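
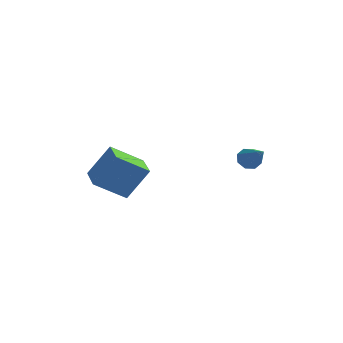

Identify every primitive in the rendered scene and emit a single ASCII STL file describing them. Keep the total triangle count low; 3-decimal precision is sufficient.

solid 
facet normal -0.498 -0.235 -0.835
outer loop
vertex -2.221 -1.218 2.882
vertex -2.831 -0.003 2.904
vertex -1.085 -0.633 2.04
endloop
endfacet
facet normal 0.449 -0.894 -0.016
outer loop
vertex -0.289 -0.257 3.376
vertex -2.221 -1.218 2.882
vertex -1.085 -0.633 2.04
endloop
endfacet
facet normal -0.498 -0.235 -0.835
outer loop
vertex -1.085 -0.633 2.04
vertex -2.831 -0.003 2.904
vertex -1.695 0.582 2.062
endloop
endfacet
facet normal 0.742 0.383 -0.550
outer loop
vertex -1.695 0.582 2.062
vertex -0.289 -0.257 3.376
vertex -1.085 -0.633 2.04
endloop
endfacet
facet normal -0.742 -0.383 0.550
outer loop
vertex -2.221 -1.218 2.882
vertex -2.035 0.373 4.24
vertex -2.831 -0.003 2.904
endloop
endfacet
facet normal 0.449 -0.894 -0.016
outer loop
vertex -1.425 -0.842 4.218
vertex -2.221 -1.218 2.882
vertex -0.289 -0.257 3.376
endloop
endfacet
facet normal -0.742 -0.383 0.550
outer loop
vertex -1.425 -0.842 4.218
vertex -2.035 0.373 4.24
vertex -2.221 -1.218 2.882
endloop
endfacet
facet normal -0.449 0.894 0.016
outer loop
vertex -2.831 -0.003 2.904
vertex -2.035 0.373 4.24
vertex -1.695 0.582 2.062
endloop
endfacet
facet normal 0.742 0.383 -0.550
outer loop
vertex -0.899 0.958 3.398
vertex -0.289 -0.257 3.376
vertex -1.695 0.582 2.062
endloop
endfacet
facet normal -0.449 0.894 0.016
outer loop
vertex -1.695 0.582 2.062
vertex -2.035 0.373 4.24
vertex -0.899 0.958 3.398
endloop
endfacet
facet normal 0.498 0.235 0.835
outer loop
vertex -0.899 0.958 3.398
vertex -1.425 -0.842 4.218
vertex -0.289 -0.257 3.376
endloop
endfacet
facet normal 0.498 0.235 0.835
outer loop
vertex -2.035 0.373 4.24
vertex -1.425 -0.842 4.218
vertex -0.899 0.958 3.398
endloop
endfacet
facet normal -0.519 0.649 -0.557
outer loop
vertex 3.04 2.859 2.635
vertex 2.773 3.023 3.075
vertex 3.228 3.173 2.826
endloop
endfacet
facet normal 0.851 -0.219 -0.478
outer loop
vertex 3.04 2.859 2.635
vertex 3.228 3.173 2.826
vertex 3.547 2.057 3.905
endloop
endfacet
facet normal -0.519 0.649 -0.557
outer loop
vertex 3.228 3.173 2.826
vertex 2.773 3.023 3.075
vertex 3.15 3.4 3.163
endloop
endfacet
facet normal 0.955 0.295 0.023
outer loop
vertex 3.228 3.173 2.826
vertex 3.15 3.4 3.163
vertex 3.547 2.057 3.905
endloop
endfacet
facet normal -0.518 0.648 -0.557
outer loop
vertex 3.15 3.4 3.163
vertex 2.773 3.023 3.075
vertex 2.851 3.406 3.448
endloop
endfacet
facet normal 0.596 0.516 0.615
outer loop
vertex 3.15 3.4 3.163
vertex 2.851 3.406 3.448
vertex 3.547 2.057 3.905
endloop
endfacet
facet normal -0.519 0.648 -0.557
outer loop
vertex 2.851 3.406 3.448
vertex 2.773 3.023 3.075
vertex 2.507 3.188 3.515
endloop
endfacet
facet normal -0.014 0.314 0.949
outer loop
vertex 2.851 3.406 3.448
vertex 2.507 3.188 3.515
vertex 3.547 2.057 3.905
endloop
endfacet
facet normal -0.519 0.649 -0.557
outer loop
vertex 2.507 3.188 3.515
vertex 2.773 3.023 3.075
vertex 2.318 2.873 3.324
endloop
endfacet
facet normal -0.521 -0.192 0.832
outer loop
vertex 2.507 3.188 3.515
vertex 2.318 2.873 3.324
vertex 3.547 2.057 3.905
endloop
endfacet
facet normal -0.519 0.647 -0.559
outer loop
vertex 2.318 2.873 3.324
vertex 2.773 3.023 3.075
vertex 2.397 2.646 2.988
endloop
endfacet
facet normal -0.625 -0.707 0.330
outer loop
vertex 2.318 2.873 3.324
vertex 2.397 2.646 2.988
vertex 3.547 2.057 3.905
endloop
endfacet
facet normal -0.521 0.648 -0.556
outer loop
vertex 2.397 2.646 2.988
vertex 2.773 3.023 3.075
vertex 2.695 2.64 2.702
endloop
endfacet
facet normal -0.268 -0.928 -0.260
outer loop
vertex 2.397 2.646 2.988
vertex 2.695 2.64 2.702
vertex 3.547 2.057 3.905
endloop
endfacet
facet normal -0.520 0.648 -0.557
outer loop
vertex 2.695 2.64 2.702
vertex 2.773 3.023 3.075
vertex 3.04 2.859 2.635
endloop
endfacet
facet normal 0.345 -0.725 -0.596
outer loop
vertex 2.695 2.64 2.702
vertex 3.04 2.859 2.635
vertex 3.547 2.057 3.905
endloop
endfacet

endsolid


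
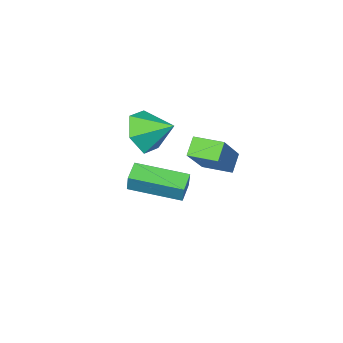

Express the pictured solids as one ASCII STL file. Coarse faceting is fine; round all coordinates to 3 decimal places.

solid 
facet normal -0.603 0.798 0.009
outer loop
vertex -0.137 3.08 2.886
vertex 0.36 3.462 2.312
vertex -1.319 2.204 1.277
endloop
endfacet
facet normal -0.586 -0.449 0.675
outer loop
vertex -0.62 1.278 1.268
vertex -0.137 3.08 2.886
vertex -1.319 2.204 1.277
endloop
endfacet
facet normal -0.603 0.798 0.008
outer loop
vertex -1.319 2.204 1.277
vertex 0.36 3.462 2.312
vertex -0.822 2.585 0.704
endloop
endfacet
facet normal -0.542 -0.402 -0.738
outer loop
vertex -0.822 2.585 0.704
vertex -0.62 1.278 1.268
vertex -1.319 2.204 1.277
endloop
endfacet
facet normal 0.542 0.402 0.737
outer loop
vertex -0.137 3.08 2.886
vertex 1.059 2.536 2.303
vertex 0.36 3.462 2.312
endloop
endfacet
facet normal -0.585 -0.449 0.675
outer loop
vertex 0.562 2.155 2.876
vertex -0.137 3.08 2.886
vertex -0.62 1.278 1.268
endloop
endfacet
facet normal 0.542 0.402 0.738
outer loop
vertex 0.562 2.155 2.876
vertex 1.059 2.536 2.303
vertex -0.137 3.08 2.886
endloop
endfacet
facet normal 0.586 0.449 -0.675
outer loop
vertex 0.36 3.462 2.312
vertex 1.059 2.536 2.303
vertex -0.822 2.585 0.704
endloop
endfacet
facet normal -0.543 -0.402 -0.737
outer loop
vertex -0.123 1.66 0.694
vertex -0.62 1.278 1.268
vertex -0.822 2.585 0.704
endloop
endfacet
facet normal 0.585 0.450 -0.675
outer loop
vertex -0.822 2.585 0.704
vertex 1.059 2.536 2.303
vertex -0.123 1.66 0.694
endloop
endfacet
facet normal 0.603 -0.798 -0.008
outer loop
vertex -0.123 1.66 0.694
vertex 0.562 2.155 2.876
vertex -0.62 1.278 1.268
endloop
endfacet
facet normal 0.602 -0.798 -0.008
outer loop
vertex 1.059 2.536 2.303
vertex 0.562 2.155 2.876
vertex -0.123 1.66 0.694
endloop
endfacet
facet normal 0.529 -0.703 -0.476
outer loop
vertex 1.302 -0.008 0.903
vertex 0.887 -0.724 1.499
vertex 0.437 -0.468 0.62
endloop
endfacet
facet normal -0.306 0.845 -0.438
outer loop
vertex 1.302 -0.008 0.903
vertex 0.437 -0.468 0.62
vertex 0.173 0.224 2.141
endloop
endfacet
facet normal 0.529 -0.703 -0.476
outer loop
vertex 0.437 -0.468 0.62
vertex 0.887 -0.724 1.499
vertex 0.022 -1.184 1.216
endloop
endfacet
facet normal -0.913 0.288 -0.290
outer loop
vertex 0.437 -0.468 0.62
vertex 0.022 -1.184 1.216
vertex 0.173 0.224 2.141
endloop
endfacet
facet normal 0.529 -0.703 -0.476
outer loop
vertex 0.022 -1.184 1.216
vertex 0.887 -0.724 1.499
vertex 0.472 -1.44 2.095
endloop
endfacet
facet normal -0.896 -0.172 0.409
outer loop
vertex 0.022 -1.184 1.216
vertex 0.472 -1.44 2.095
vertex 0.173 0.224 2.141
endloop
endfacet
facet normal 0.528 -0.703 -0.476
outer loop
vertex 0.472 -1.44 2.095
vertex 0.887 -0.724 1.499
vertex 1.338 -0.98 2.377
endloop
endfacet
facet normal -0.272 -0.075 0.959
outer loop
vertex 0.472 -1.44 2.095
vertex 1.338 -0.98 2.377
vertex 0.173 0.224 2.141
endloop
endfacet
facet normal 0.529 -0.702 -0.476
outer loop
vertex 1.338 -0.98 2.377
vertex 0.887 -0.724 1.499
vertex 1.752 -0.264 1.781
endloop
endfacet
facet normal 0.334 0.482 0.810
outer loop
vertex 1.338 -0.98 2.377
vertex 1.752 -0.264 1.781
vertex 0.173 0.224 2.141
endloop
endfacet
facet normal 0.529 -0.703 -0.476
outer loop
vertex 1.752 -0.264 1.781
vertex 0.887 -0.724 1.499
vertex 1.302 -0.008 0.903
endloop
endfacet
facet normal 0.317 0.942 0.112
outer loop
vertex 1.752 -0.264 1.781
vertex 1.302 -0.008 0.903
vertex 0.173 0.224 2.141
endloop
endfacet
facet normal -0.697 -0.654 0.294
outer loop
vertex 0.375 -2.353 -1.423
vertex -1.161 -0.849 -1.719
vertex 0.274 -2.62 -2.256
endloop
endfacet
facet normal 0.708 -0.693 0.136
outer loop
vertex 0.901 -2.031 -2.521
vertex 0.375 -2.353 -1.423
vertex 0.274 -2.62 -2.256
endloop
endfacet
facet normal -0.697 -0.654 0.294
outer loop
vertex 0.274 -2.62 -2.256
vertex -1.161 -0.849 -1.719
vertex -1.262 -1.116 -2.551
endloop
endfacet
facet normal -0.115 -0.303 -0.946
outer loop
vertex -1.262 -1.116 -2.551
vertex 0.901 -2.031 -2.521
vertex 0.274 -2.62 -2.256
endloop
endfacet
facet normal 0.115 0.303 0.946
outer loop
vertex 0.375 -2.353 -1.423
vertex -0.534 -0.26 -1.984
vertex -1.161 -0.849 -1.719
endloop
endfacet
facet normal 0.708 -0.693 0.136
outer loop
vertex 1.002 -1.764 -1.689
vertex 0.375 -2.353 -1.423
vertex 0.901 -2.031 -2.521
endloop
endfacet
facet normal 0.116 0.304 0.946
outer loop
vertex 1.002 -1.764 -1.689
vertex -0.534 -0.26 -1.984
vertex 0.375 -2.353 -1.423
endloop
endfacet
facet normal -0.708 0.693 -0.136
outer loop
vertex -1.161 -0.849 -1.719
vertex -0.534 -0.26 -1.984
vertex -1.262 -1.116 -2.551
endloop
endfacet
facet normal -0.116 -0.304 -0.946
outer loop
vertex -0.635 -0.527 -2.817
vertex 0.901 -2.031 -2.521
vertex -1.262 -1.116 -2.551
endloop
endfacet
facet normal -0.708 0.693 -0.136
outer loop
vertex -1.262 -1.116 -2.551
vertex -0.534 -0.26 -1.984
vertex -0.635 -0.527 -2.817
endloop
endfacet
facet normal 0.697 0.654 -0.294
outer loop
vertex -0.635 -0.527 -2.817
vertex 1.002 -1.764 -1.689
vertex 0.901 -2.031 -2.521
endloop
endfacet
facet normal 0.697 0.654 -0.294
outer loop
vertex -0.534 -0.26 -1.984
vertex 1.002 -1.764 -1.689
vertex -0.635 -0.527 -2.817
endloop
endfacet

endsolid


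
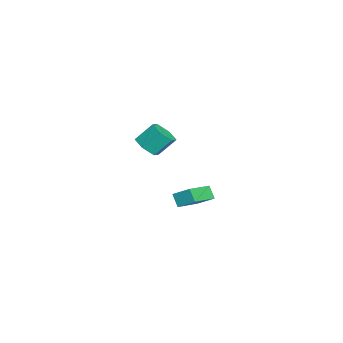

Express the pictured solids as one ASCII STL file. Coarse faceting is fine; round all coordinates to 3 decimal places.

solid 
facet normal 0.127 -0.673 -0.729
outer loop
vertex 3.761 -1.815 3.429
vertex 3.073 -1.581 3.093
vertex 3.761 -1.227 2.886
endloop
endfacet
facet normal 0.992 0.086 0.094
outer loop
vertex 3.761 -1.815 3.429
vertex 3.761 -1.227 2.886
vertex 3.594 -0.933 4.383
endloop
endfacet
facet normal 0.992 0.086 0.094
outer loop
vertex 3.594 -0.933 4.383
vertex 3.761 -1.227 2.886
vertex 3.594 -0.345 3.84
endloop
endfacet
facet normal -0.127 0.673 0.729
outer loop
vertex 3.594 -0.933 4.383
vertex 3.594 -0.345 3.84
vertex 2.907 -0.699 4.047
endloop
endfacet
facet normal 0.128 -0.674 -0.728
outer loop
vertex 3.761 -1.227 2.886
vertex 3.073 -1.581 3.093
vertex 3.074 -0.994 2.55
endloop
endfacet
facet normal 0.495 0.679 -0.541
outer loop
vertex 3.761 -1.227 2.886
vertex 3.074 -0.994 2.55
vertex 3.594 -0.345 3.84
endloop
endfacet
facet normal 0.495 0.679 -0.541
outer loop
vertex 3.594 -0.345 3.84
vertex 3.074 -0.994 2.55
vertex 2.907 -0.112 3.504
endloop
endfacet
facet normal -0.128 0.674 0.728
outer loop
vertex 3.594 -0.345 3.84
vertex 2.907 -0.112 3.504
vertex 2.907 -0.699 4.047
endloop
endfacet
facet normal 0.127 -0.674 -0.728
outer loop
vertex 3.074 -0.994 2.55
vertex 3.073 -1.581 3.093
vertex 2.386 -1.347 2.757
endloop
endfacet
facet normal -0.495 0.593 -0.635
outer loop
vertex 3.074 -0.994 2.55
vertex 2.386 -1.347 2.757
vertex 2.907 -0.112 3.504
endloop
endfacet
facet normal -0.495 0.593 -0.635
outer loop
vertex 2.907 -0.112 3.504
vertex 2.386 -1.347 2.757
vertex 2.219 -0.465 3.711
endloop
endfacet
facet normal -0.127 0.674 0.728
outer loop
vertex 2.907 -0.112 3.504
vertex 2.219 -0.465 3.711
vertex 2.907 -0.699 4.047
endloop
endfacet
facet normal 0.127 -0.673 -0.729
outer loop
vertex 2.386 -1.347 2.757
vertex 3.073 -1.581 3.093
vertex 2.386 -1.935 3.3
endloop
endfacet
facet normal -0.992 -0.086 -0.094
outer loop
vertex 2.386 -1.347 2.757
vertex 2.386 -1.935 3.3
vertex 2.219 -0.465 3.711
endloop
endfacet
facet normal -0.992 -0.086 -0.094
outer loop
vertex 2.219 -0.465 3.711
vertex 2.386 -1.935 3.3
vertex 2.219 -1.053 4.254
endloop
endfacet
facet normal -0.127 0.673 0.729
outer loop
vertex 2.219 -0.465 3.711
vertex 2.219 -1.053 4.254
vertex 2.907 -0.699 4.047
endloop
endfacet
facet normal 0.128 -0.674 -0.728
outer loop
vertex 2.386 -1.935 3.3
vertex 3.073 -1.581 3.093
vertex 3.073 -2.168 3.636
endloop
endfacet
facet normal -0.495 -0.679 0.541
outer loop
vertex 2.386 -1.935 3.3
vertex 3.073 -2.168 3.636
vertex 2.219 -1.053 4.254
endloop
endfacet
facet normal -0.495 -0.679 0.541
outer loop
vertex 2.219 -1.053 4.254
vertex 3.073 -2.168 3.636
vertex 2.906 -1.286 4.59
endloop
endfacet
facet normal -0.128 0.674 0.728
outer loop
vertex 2.219 -1.053 4.254
vertex 2.906 -1.286 4.59
vertex 2.907 -0.699 4.047
endloop
endfacet
facet normal 0.127 -0.674 -0.728
outer loop
vertex 3.073 -2.168 3.636
vertex 3.073 -1.581 3.093
vertex 3.761 -1.815 3.429
endloop
endfacet
facet normal 0.495 -0.593 0.635
outer loop
vertex 3.073 -2.168 3.636
vertex 3.761 -1.815 3.429
vertex 2.906 -1.286 4.59
endloop
endfacet
facet normal 0.495 -0.593 0.635
outer loop
vertex 2.906 -1.286 4.59
vertex 3.761 -1.815 3.429
vertex 3.594 -0.933 4.383
endloop
endfacet
facet normal -0.127 0.674 0.728
outer loop
vertex 2.906 -1.286 4.59
vertex 3.594 -0.933 4.383
vertex 2.907 -0.699 4.047
endloop
endfacet
facet normal -0.547 -0.301 0.781
outer loop
vertex -0.833 -0.25 -2.632
vertex -0.473 0.63 -2.04
vertex -2.394 0.841 -3.305
endloop
endfacet
facet normal -0.321 -0.786 -0.529
outer loop
vertex -1.907 1.11 -4.0
vertex -0.833 -0.25 -2.632
vertex -2.394 0.841 -3.305
endloop
endfacet
facet normal -0.547 -0.301 0.781
outer loop
vertex -2.394 0.841 -3.305
vertex -0.473 0.63 -2.04
vertex -2.034 1.721 -2.713
endloop
endfacet
facet normal -0.773 0.540 -0.333
outer loop
vertex -2.034 1.721 -2.713
vertex -1.907 1.11 -4.0
vertex -2.394 0.841 -3.305
endloop
endfacet
facet normal 0.773 -0.540 0.333
outer loop
vertex -0.833 -0.25 -2.632
vertex 0.014 0.899 -2.735
vertex -0.473 0.63 -2.04
endloop
endfacet
facet normal -0.321 -0.786 -0.529
outer loop
vertex -0.346 0.019 -3.327
vertex -0.833 -0.25 -2.632
vertex -1.907 1.11 -4.0
endloop
endfacet
facet normal 0.773 -0.540 0.333
outer loop
vertex -0.346 0.019 -3.327
vertex 0.014 0.899 -2.735
vertex -0.833 -0.25 -2.632
endloop
endfacet
facet normal 0.321 0.786 0.529
outer loop
vertex -0.473 0.63 -2.04
vertex 0.014 0.899 -2.735
vertex -2.034 1.721 -2.713
endloop
endfacet
facet normal -0.773 0.540 -0.333
outer loop
vertex -1.547 1.99 -3.408
vertex -1.907 1.11 -4.0
vertex -2.034 1.721 -2.713
endloop
endfacet
facet normal 0.321 0.786 0.529
outer loop
vertex -2.034 1.721 -2.713
vertex 0.014 0.899 -2.735
vertex -1.547 1.99 -3.408
endloop
endfacet
facet normal 0.547 0.301 -0.781
outer loop
vertex -1.547 1.99 -3.408
vertex -0.346 0.019 -3.327
vertex -1.907 1.11 -4.0
endloop
endfacet
facet normal 0.547 0.301 -0.781
outer loop
vertex 0.014 0.899 -2.735
vertex -0.346 0.019 -3.327
vertex -1.547 1.99 -3.408
endloop
endfacet

endsolid


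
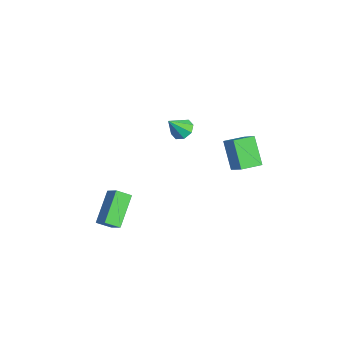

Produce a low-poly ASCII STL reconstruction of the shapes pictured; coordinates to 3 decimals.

solid 
facet normal -0.657 0.459 0.598
outer loop
vertex -1.923 -3.416 -1.889
vertex -1.831 -2.644 -2.38
vertex -2.677 -3.71 -2.492
endloop
endfacet
facet normal -0.100 -0.840 0.534
outer loop
vertex -1.349 -4.636 -3.7
vertex -1.923 -3.416 -1.889
vertex -2.677 -3.71 -2.492
endloop
endfacet
facet normal -0.657 0.459 0.598
outer loop
vertex -2.677 -3.71 -2.492
vertex -1.831 -2.644 -2.38
vertex -2.585 -2.938 -2.983
endloop
endfacet
facet normal -0.747 -0.291 -0.598
outer loop
vertex -2.585 -2.938 -2.983
vertex -1.349 -4.636 -3.7
vertex -2.677 -3.71 -2.492
endloop
endfacet
facet normal 0.747 0.291 0.598
outer loop
vertex -1.923 -3.416 -1.889
vertex -0.503 -3.57 -3.588
vertex -1.831 -2.644 -2.38
endloop
endfacet
facet normal -0.100 -0.840 0.534
outer loop
vertex -0.595 -4.342 -3.097
vertex -1.923 -3.416 -1.889
vertex -1.349 -4.636 -3.7
endloop
endfacet
facet normal 0.747 0.291 0.598
outer loop
vertex -0.595 -4.342 -3.097
vertex -0.503 -3.57 -3.588
vertex -1.923 -3.416 -1.889
endloop
endfacet
facet normal 0.100 0.840 -0.534
outer loop
vertex -1.831 -2.644 -2.38
vertex -0.503 -3.57 -3.588
vertex -2.585 -2.938 -2.983
endloop
endfacet
facet normal -0.747 -0.291 -0.598
outer loop
vertex -1.257 -3.864 -4.191
vertex -1.349 -4.636 -3.7
vertex -2.585 -2.938 -2.983
endloop
endfacet
facet normal 0.100 0.840 -0.534
outer loop
vertex -2.585 -2.938 -2.983
vertex -0.503 -3.57 -3.588
vertex -1.257 -3.864 -4.191
endloop
endfacet
facet normal 0.657 -0.459 -0.598
outer loop
vertex -1.257 -3.864 -4.191
vertex -0.595 -4.342 -3.097
vertex -1.349 -4.636 -3.7
endloop
endfacet
facet normal 0.657 -0.459 -0.598
outer loop
vertex -0.503 -3.57 -3.588
vertex -0.595 -4.342 -3.097
vertex -1.257 -3.864 -4.191
endloop
endfacet
facet normal -0.762 -0.196 -0.617
outer loop
vertex -2.242 2.237 0.531
vertex -2.466 3.402 0.438
vertex -1.14 2.336 -0.863
endloop
endfacet
facet normal 0.187 -0.979 0.078
outer loop
vertex -0.194 2.578 -0.098
vertex -2.242 2.237 0.531
vertex -1.14 2.336 -0.863
endloop
endfacet
facet normal -0.762 -0.195 -0.617
outer loop
vertex -1.14 2.336 -0.863
vertex -2.466 3.402 0.438
vertex -1.363 3.501 -0.956
endloop
endfacet
facet normal 0.619 0.056 -0.783
outer loop
vertex -1.363 3.501 -0.956
vertex -0.194 2.578 -0.098
vertex -1.14 2.336 -0.863
endloop
endfacet
facet normal -0.619 -0.056 0.783
outer loop
vertex -2.242 2.237 0.531
vertex -1.52 3.644 1.203
vertex -2.466 3.402 0.438
endloop
endfacet
facet normal 0.187 -0.979 0.079
outer loop
vertex -1.297 2.479 1.296
vertex -2.242 2.237 0.531
vertex -0.194 2.578 -0.098
endloop
endfacet
facet normal -0.619 -0.056 0.783
outer loop
vertex -1.297 2.479 1.296
vertex -1.52 3.644 1.203
vertex -2.242 2.237 0.531
endloop
endfacet
facet normal -0.187 0.979 -0.078
outer loop
vertex -2.466 3.402 0.438
vertex -1.52 3.644 1.203
vertex -1.363 3.501 -0.956
endloop
endfacet
facet normal 0.619 0.057 -0.783
outer loop
vertex -0.418 3.743 -0.191
vertex -0.194 2.578 -0.098
vertex -1.363 3.501 -0.956
endloop
endfacet
facet normal -0.187 0.979 -0.078
outer loop
vertex -1.363 3.501 -0.956
vertex -1.52 3.644 1.203
vertex -0.418 3.743 -0.191
endloop
endfacet
facet normal 0.762 0.196 0.617
outer loop
vertex -0.418 3.743 -0.191
vertex -1.297 2.479 1.296
vertex -0.194 2.578 -0.098
endloop
endfacet
facet normal 0.763 0.195 0.617
outer loop
vertex -1.52 3.644 1.203
vertex -1.297 2.479 1.296
vertex -0.418 3.743 -0.191
endloop
endfacet
facet normal -0.173 0.606 -0.776
outer loop
vertex -0.722 -0.22 2.486
vertex -1.35 -0.155 2.677
vertex -0.789 0.168 2.804
endloop
endfacet
facet normal 0.955 -0.071 0.288
outer loop
vertex -0.722 -0.22 2.486
vertex -0.789 0.168 2.804
vertex -1.13 -0.925 3.663
endloop
endfacet
facet normal -0.173 0.606 -0.776
outer loop
vertex -0.789 0.168 2.804
vertex -1.35 -0.155 2.677
vertex -1.185 0.366 3.047
endloop
endfacet
facet normal 0.612 0.362 0.703
outer loop
vertex -0.789 0.168 2.804
vertex -1.185 0.366 3.047
vertex -1.13 -0.925 3.663
endloop
endfacet
facet normal -0.172 0.606 -0.776
outer loop
vertex -1.185 0.366 3.047
vertex -1.35 -0.155 2.677
vertex -1.678 0.259 3.073
endloop
endfacet
facet normal -0.045 0.429 0.902
outer loop
vertex -1.185 0.366 3.047
vertex -1.678 0.259 3.073
vertex -1.13 -0.925 3.663
endloop
endfacet
facet normal -0.174 0.605 -0.777
outer loop
vertex -1.678 0.259 3.073
vertex -1.35 -0.155 2.677
vertex -1.979 -0.091 2.868
endloop
endfacet
facet normal -0.631 0.092 0.770
outer loop
vertex -1.678 0.259 3.073
vertex -1.979 -0.091 2.868
vertex -1.13 -0.925 3.663
endloop
endfacet
facet normal -0.174 0.607 -0.775
outer loop
vertex -1.979 -0.091 2.868
vertex -1.35 -0.155 2.677
vertex -1.912 -0.478 2.55
endloop
endfacet
facet normal -0.805 -0.454 0.383
outer loop
vertex -1.979 -0.091 2.868
vertex -1.912 -0.478 2.55
vertex -1.13 -0.925 3.663
endloop
endfacet
facet normal -0.173 0.606 -0.776
outer loop
vertex -1.912 -0.478 2.55
vertex -1.35 -0.155 2.677
vertex -1.516 -0.676 2.307
endloop
endfacet
facet normal -0.462 -0.886 -0.031
outer loop
vertex -1.912 -0.478 2.55
vertex -1.516 -0.676 2.307
vertex -1.13 -0.925 3.663
endloop
endfacet
facet normal -0.173 0.606 -0.776
outer loop
vertex -1.516 -0.676 2.307
vertex -1.35 -0.155 2.677
vertex -1.023 -0.569 2.281
endloop
endfacet
facet normal 0.195 -0.953 -0.231
outer loop
vertex -1.516 -0.676 2.307
vertex -1.023 -0.569 2.281
vertex -1.13 -0.925 3.663
endloop
endfacet
facet normal -0.173 0.606 -0.777
outer loop
vertex -1.023 -0.569 2.281
vertex -1.35 -0.155 2.677
vertex -0.722 -0.22 2.486
endloop
endfacet
facet normal 0.781 -0.616 -0.098
outer loop
vertex -1.023 -0.569 2.281
vertex -0.722 -0.22 2.486
vertex -1.13 -0.925 3.663
endloop
endfacet

endsolid


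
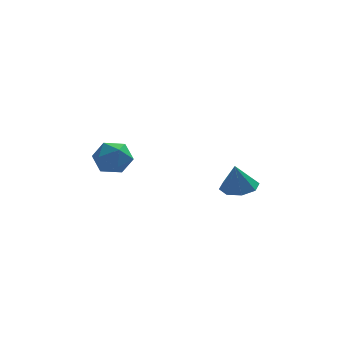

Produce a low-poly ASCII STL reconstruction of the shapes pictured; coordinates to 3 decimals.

solid 
facet normal -0.851 -0.126 0.510
outer loop
vertex -4.367 3.974 -1.298
vertex -4.013 2.961 -0.958
vertex -3.78 3.874 -0.343
endloop
endfacet
facet normal -0.675 0.565 0.474
outer loop
vertex -4.367 3.974 -1.298
vertex -3.78 3.874 -0.343
vertex -3.566 4.723 -1.049
endloop
endfacet
facet normal -0.630 0.746 -0.215
outer loop
vertex -4.367 3.974 -1.298
vertex -3.566 4.723 -1.049
vertex -3.666 4.335 -2.1
endloop
endfacet
facet normal -0.778 0.167 -0.605
outer loop
vertex -4.367 3.974 -1.298
vertex -3.666 4.335 -2.1
vertex -3.943 3.246 -2.044
endloop
endfacet
facet normal -0.915 -0.372 -0.157
outer loop
vertex -4.367 3.974 -1.298
vertex -3.943 3.246 -2.044
vertex -4.013 2.961 -0.958
endloop
endfacet
facet normal -0.028 0.643 0.765
outer loop
vertex -3.566 4.723 -1.049
vertex -3.78 3.874 -0.343
vertex -2.717 4.174 -0.556
endloop
endfacet
facet normal -0.312 -0.475 0.823
outer loop
vertex -3.78 3.874 -0.343
vertex -4.013 2.961 -0.958
vertex -2.994 3.085 -0.5
endloop
endfacet
facet normal -0.416 -0.873 -0.256
outer loop
vertex -4.013 2.961 -0.958
vertex -3.943 3.246 -2.044
vertex -3.094 2.697 -1.551
endloop
endfacet
facet normal -0.196 -0.000 -0.981
outer loop
vertex -3.943 3.246 -2.044
vertex -3.666 4.335 -2.1
vertex -2.88 3.546 -2.257
endloop
endfacet
facet normal 0.043 0.936 -0.350
outer loop
vertex -3.666 4.335 -2.1
vertex -3.566 4.723 -1.049
vertex -2.647 4.459 -1.642
endloop
endfacet
facet normal 0.778 -0.167 0.605
outer loop
vertex -2.293 3.446 -1.302
vertex -2.717 4.174 -0.556
vertex -2.994 3.085 -0.5
endloop
endfacet
facet normal 0.630 -0.746 0.215
outer loop
vertex -2.293 3.446 -1.302
vertex -2.994 3.085 -0.5
vertex -3.094 2.697 -1.551
endloop
endfacet
facet normal 0.675 -0.565 -0.474
outer loop
vertex -2.293 3.446 -1.302
vertex -3.094 2.697 -1.551
vertex -2.88 3.546 -2.257
endloop
endfacet
facet normal 0.851 0.126 -0.510
outer loop
vertex -2.293 3.446 -1.302
vertex -2.88 3.546 -2.257
vertex -2.647 4.459 -1.642
endloop
endfacet
facet normal 0.915 0.372 0.157
outer loop
vertex -2.293 3.446 -1.302
vertex -2.647 4.459 -1.642
vertex -2.717 4.174 -0.556
endloop
endfacet
facet normal 0.196 0.000 0.981
outer loop
vertex -2.994 3.085 -0.5
vertex -2.717 4.174 -0.556
vertex -3.78 3.874 -0.343
endloop
endfacet
facet normal -0.043 -0.936 0.350
outer loop
vertex -3.094 2.697 -1.551
vertex -2.994 3.085 -0.5
vertex -4.013 2.961 -0.958
endloop
endfacet
facet normal 0.028 -0.643 -0.765
outer loop
vertex -2.88 3.546 -2.257
vertex -3.094 2.697 -1.551
vertex -3.943 3.246 -2.044
endloop
endfacet
facet normal 0.312 0.475 -0.823
outer loop
vertex -2.647 4.459 -1.642
vertex -2.88 3.546 -2.257
vertex -3.666 4.335 -2.1
endloop
endfacet
facet normal 0.416 0.873 0.256
outer loop
vertex -2.717 4.174 -0.556
vertex -2.647 4.459 -1.642
vertex -3.566 4.723 -1.049
endloop
endfacet
facet normal 0.155 0.179 -0.972
outer loop
vertex 3.756 3.241 -3.454
vertex 2.984 3.923 -3.452
vertex 3.998 3.971 -3.281
endloop
endfacet
facet normal 0.726 -0.377 0.575
outer loop
vertex 3.756 3.241 -3.454
vertex 3.998 3.971 -3.281
vertex 2.736 3.637 -1.908
endloop
endfacet
facet normal 0.155 0.180 -0.971
outer loop
vertex 3.998 3.971 -3.281
vertex 2.984 3.923 -3.452
vertex 3.646 4.673 -3.207
endloop
endfacet
facet normal 0.676 0.267 0.687
outer loop
vertex 3.998 3.971 -3.281
vertex 3.646 4.673 -3.207
vertex 2.736 3.637 -1.908
endloop
endfacet
facet normal 0.157 0.179 -0.971
outer loop
vertex 3.646 4.673 -3.207
vertex 2.984 3.923 -3.452
vertex 2.906 4.935 -3.278
endloop
endfacet
facet normal 0.183 0.702 0.688
outer loop
vertex 3.646 4.673 -3.207
vertex 2.906 4.935 -3.278
vertex 2.736 3.637 -1.908
endloop
endfacet
facet normal 0.155 0.179 -0.971
outer loop
vertex 2.906 4.935 -3.278
vertex 2.984 3.923 -3.452
vertex 2.212 4.604 -3.45
endloop
endfacet
facet normal -0.464 0.671 0.578
outer loop
vertex 2.906 4.935 -3.278
vertex 2.212 4.604 -3.45
vertex 2.736 3.637 -1.908
endloop
endfacet
facet normal 0.156 0.180 -0.971
outer loop
vertex 2.212 4.604 -3.45
vertex 2.984 3.923 -3.452
vertex 1.969 3.874 -3.624
endloop
endfacet
facet normal -0.885 0.194 0.423
outer loop
vertex 2.212 4.604 -3.45
vertex 1.969 3.874 -3.624
vertex 2.736 3.637 -1.908
endloop
endfacet
facet normal 0.156 0.180 -0.971
outer loop
vertex 1.969 3.874 -3.624
vertex 2.984 3.923 -3.452
vertex 2.322 3.173 -3.697
endloop
endfacet
facet normal -0.836 -0.453 0.311
outer loop
vertex 1.969 3.874 -3.624
vertex 2.322 3.173 -3.697
vertex 2.736 3.637 -1.908
endloop
endfacet
facet normal 0.156 0.180 -0.971
outer loop
vertex 2.322 3.173 -3.697
vertex 2.984 3.923 -3.452
vertex 3.062 2.911 -3.627
endloop
endfacet
facet normal -0.343 -0.887 0.309
outer loop
vertex 2.322 3.173 -3.697
vertex 3.062 2.911 -3.627
vertex 2.736 3.637 -1.908
endloop
endfacet
facet normal 0.156 0.180 -0.971
outer loop
vertex 3.062 2.911 -3.627
vertex 2.984 3.923 -3.452
vertex 3.756 3.241 -3.454
endloop
endfacet
facet normal 0.303 -0.856 0.419
outer loop
vertex 3.062 2.911 -3.627
vertex 3.756 3.241 -3.454
vertex 2.736 3.637 -1.908
endloop
endfacet

endsolid


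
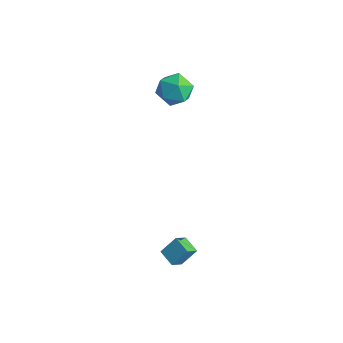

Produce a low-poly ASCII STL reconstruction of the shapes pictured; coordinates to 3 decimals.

solid 
facet normal 0.342 0.915 -0.215
outer loop
vertex -2.172 3.347 2.481
vertex -2.93 3.77 3.074
vertex -2.003 3.524 3.503
endloop
endfacet
facet normal 0.872 0.438 -0.220
outer loop
vertex -2.172 3.347 2.481
vertex -2.003 3.524 3.503
vertex -1.666 2.631 3.061
endloop
endfacet
facet normal 0.711 -0.065 -0.700
outer loop
vertex -2.172 3.347 2.481
vertex -1.666 2.631 3.061
vertex -2.386 2.325 2.359
endloop
endfacet
facet normal 0.081 0.101 -0.992
outer loop
vertex -2.172 3.347 2.481
vertex -2.386 2.325 2.359
vertex -3.168 3.029 2.367
endloop
endfacet
facet normal -0.147 0.707 -0.692
outer loop
vertex -2.172 3.347 2.481
vertex -3.168 3.029 2.367
vertex -2.93 3.77 3.074
endloop
endfacet
facet normal 0.897 0.129 0.423
outer loop
vertex -1.666 2.631 3.061
vertex -2.003 3.524 3.503
vertex -2.112 2.611 4.013
endloop
endfacet
facet normal 0.039 0.901 0.432
outer loop
vertex -2.003 3.524 3.503
vertex -2.93 3.77 3.074
vertex -2.894 3.315 4.021
endloop
endfacet
facet normal -0.751 0.566 -0.340
outer loop
vertex -2.93 3.77 3.074
vertex -3.168 3.029 2.367
vertex -3.614 3.009 3.319
endloop
endfacet
facet normal -0.382 -0.415 -0.825
outer loop
vertex -3.168 3.029 2.367
vertex -2.386 2.325 2.359
vertex -3.277 2.116 2.877
endloop
endfacet
facet normal 0.636 -0.686 -0.354
outer loop
vertex -2.386 2.325 2.359
vertex -1.666 2.631 3.061
vertex -2.35 1.87 3.306
endloop
endfacet
facet normal -0.081 -0.101 0.992
outer loop
vertex -3.108 2.293 3.899
vertex -2.112 2.611 4.013
vertex -2.894 3.315 4.021
endloop
endfacet
facet normal -0.711 0.065 0.700
outer loop
vertex -3.108 2.293 3.899
vertex -2.894 3.315 4.021
vertex -3.614 3.009 3.319
endloop
endfacet
facet normal -0.872 -0.438 0.220
outer loop
vertex -3.108 2.293 3.899
vertex -3.614 3.009 3.319
vertex -3.277 2.116 2.877
endloop
endfacet
facet normal -0.342 -0.915 0.215
outer loop
vertex -3.108 2.293 3.899
vertex -3.277 2.116 2.877
vertex -2.35 1.87 3.306
endloop
endfacet
facet normal 0.147 -0.707 0.692
outer loop
vertex -3.108 2.293 3.899
vertex -2.35 1.87 3.306
vertex -2.112 2.611 4.013
endloop
endfacet
facet normal 0.382 0.415 0.825
outer loop
vertex -2.894 3.315 4.021
vertex -2.112 2.611 4.013
vertex -2.003 3.524 3.503
endloop
endfacet
facet normal -0.636 0.686 0.354
outer loop
vertex -3.614 3.009 3.319
vertex -2.894 3.315 4.021
vertex -2.93 3.77 3.074
endloop
endfacet
facet normal -0.897 -0.129 -0.423
outer loop
vertex -3.277 2.116 2.877
vertex -3.614 3.009 3.319
vertex -3.168 3.029 2.367
endloop
endfacet
facet normal -0.039 -0.901 -0.432
outer loop
vertex -2.35 1.87 3.306
vertex -3.277 2.116 2.877
vertex -2.386 2.325 2.359
endloop
endfacet
facet normal 0.751 -0.566 0.340
outer loop
vertex -2.112 2.611 4.013
vertex -2.35 1.87 3.306
vertex -1.666 2.631 3.061
endloop
endfacet
facet normal -0.964 0.072 0.254
outer loop
vertex 2.175 -1.13 -2.499
vertex 2.076 -0.43 -3.073
vertex 1.898 -1.861 -3.343
endloop
endfacet
facet normal 0.109 -0.769 0.630
outer loop
vertex 2.824 -1.93 -3.587
vertex 2.175 -1.13 -2.499
vertex 1.898 -1.861 -3.343
endloop
endfacet
facet normal -0.964 0.072 0.254
outer loop
vertex 1.898 -1.861 -3.343
vertex 2.076 -0.43 -3.073
vertex 1.799 -1.162 -3.917
endloop
endfacet
facet normal -0.241 -0.636 -0.733
outer loop
vertex 1.799 -1.162 -3.917
vertex 2.824 -1.93 -3.587
vertex 1.898 -1.861 -3.343
endloop
endfacet
facet normal 0.241 0.636 0.734
outer loop
vertex 2.175 -1.13 -2.499
vertex 3.002 -0.499 -3.317
vertex 2.076 -0.43 -3.073
endloop
endfacet
facet normal 0.110 -0.768 0.630
outer loop
vertex 3.101 -1.198 -2.743
vertex 2.175 -1.13 -2.499
vertex 2.824 -1.93 -3.587
endloop
endfacet
facet normal 0.240 0.636 0.733
outer loop
vertex 3.101 -1.198 -2.743
vertex 3.002 -0.499 -3.317
vertex 2.175 -1.13 -2.499
endloop
endfacet
facet normal -0.109 0.768 -0.631
outer loop
vertex 2.076 -0.43 -3.073
vertex 3.002 -0.499 -3.317
vertex 1.799 -1.162 -3.917
endloop
endfacet
facet normal -0.240 -0.636 -0.734
outer loop
vertex 2.725 -1.23 -4.161
vertex 2.824 -1.93 -3.587
vertex 1.799 -1.162 -3.917
endloop
endfacet
facet normal -0.110 0.769 -0.630
outer loop
vertex 1.799 -1.162 -3.917
vertex 3.002 -0.499 -3.317
vertex 2.725 -1.23 -4.161
endloop
endfacet
facet normal 0.964 -0.072 -0.254
outer loop
vertex 2.725 -1.23 -4.161
vertex 3.101 -1.198 -2.743
vertex 2.824 -1.93 -3.587
endloop
endfacet
facet normal 0.964 -0.072 -0.254
outer loop
vertex 3.002 -0.499 -3.317
vertex 3.101 -1.198 -2.743
vertex 2.725 -1.23 -4.161
endloop
endfacet

endsolid


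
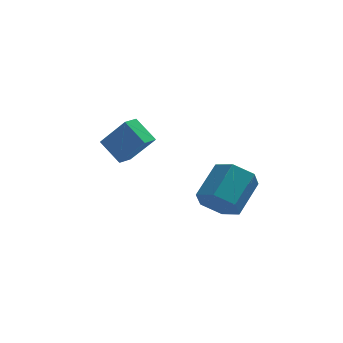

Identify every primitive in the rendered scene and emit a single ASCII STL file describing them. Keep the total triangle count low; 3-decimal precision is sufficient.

solid 
facet normal -0.388 -0.719 -0.577
outer loop
vertex 2.665 -3.887 1.256
vertex 1.721 -3.811 1.796
vertex 1.895 -3.196 0.913
endloop
endfacet
facet normal 0.592 0.285 -0.754
outer loop
vertex 2.665 -3.887 1.256
vertex 1.895 -3.196 0.913
vertex 3.463 -2.405 2.444
endloop
endfacet
facet normal 0.592 0.285 -0.754
outer loop
vertex 3.463 -2.405 2.444
vertex 1.895 -3.196 0.913
vertex 2.693 -1.714 2.101
endloop
endfacet
facet normal 0.388 0.719 0.577
outer loop
vertex 3.463 -2.405 2.444
vertex 2.693 -1.714 2.101
vertex 2.519 -2.329 2.984
endloop
endfacet
facet normal -0.387 -0.719 -0.577
outer loop
vertex 1.895 -3.196 0.913
vertex 1.721 -3.811 1.796
vertex 0.951 -3.121 1.452
endloop
endfacet
facet normal -0.316 0.691 -0.650
outer loop
vertex 1.895 -3.196 0.913
vertex 0.951 -3.121 1.452
vertex 2.693 -1.714 2.101
endloop
endfacet
facet normal -0.316 0.691 -0.650
outer loop
vertex 2.693 -1.714 2.101
vertex 0.951 -3.121 1.452
vertex 1.749 -1.639 2.64
endloop
endfacet
facet normal 0.387 0.719 0.577
outer loop
vertex 2.693 -1.714 2.101
vertex 1.749 -1.639 2.64
vertex 2.519 -2.329 2.984
endloop
endfacet
facet normal -0.388 -0.720 -0.576
outer loop
vertex 0.951 -3.121 1.452
vertex 1.721 -3.811 1.796
vertex 0.777 -3.735 2.336
endloop
endfacet
facet normal -0.908 0.406 0.103
outer loop
vertex 0.951 -3.121 1.452
vertex 0.777 -3.735 2.336
vertex 1.749 -1.639 2.64
endloop
endfacet
facet normal -0.908 0.406 0.103
outer loop
vertex 1.749 -1.639 2.64
vertex 0.777 -3.735 2.336
vertex 1.575 -2.253 3.524
endloop
endfacet
facet normal 0.388 0.720 0.576
outer loop
vertex 1.749 -1.639 2.64
vertex 1.575 -2.253 3.524
vertex 2.519 -2.329 2.984
endloop
endfacet
facet normal -0.388 -0.719 -0.577
outer loop
vertex 0.777 -3.735 2.336
vertex 1.721 -3.811 1.796
vertex 1.547 -4.426 2.679
endloop
endfacet
facet normal -0.592 -0.285 0.754
outer loop
vertex 0.777 -3.735 2.336
vertex 1.547 -4.426 2.679
vertex 1.575 -2.253 3.524
endloop
endfacet
facet normal -0.592 -0.285 0.754
outer loop
vertex 1.575 -2.253 3.524
vertex 1.547 -4.426 2.679
vertex 2.345 -2.944 3.867
endloop
endfacet
facet normal 0.388 0.719 0.577
outer loop
vertex 1.575 -2.253 3.524
vertex 2.345 -2.944 3.867
vertex 2.519 -2.329 2.984
endloop
endfacet
facet normal -0.387 -0.719 -0.577
outer loop
vertex 1.547 -4.426 2.679
vertex 1.721 -3.811 1.796
vertex 2.491 -4.501 2.14
endloop
endfacet
facet normal 0.316 -0.691 0.650
outer loop
vertex 1.547 -4.426 2.679
vertex 2.491 -4.501 2.14
vertex 2.345 -2.944 3.867
endloop
endfacet
facet normal 0.316 -0.691 0.650
outer loop
vertex 2.345 -2.944 3.867
vertex 2.491 -4.501 2.14
vertex 3.289 -3.019 3.328
endloop
endfacet
facet normal 0.387 0.719 0.577
outer loop
vertex 2.345 -2.944 3.867
vertex 3.289 -3.019 3.328
vertex 2.519 -2.329 2.984
endloop
endfacet
facet normal -0.388 -0.720 -0.576
outer loop
vertex 2.491 -4.501 2.14
vertex 1.721 -3.811 1.796
vertex 2.665 -3.887 1.256
endloop
endfacet
facet normal 0.908 -0.406 -0.103
outer loop
vertex 2.491 -4.501 2.14
vertex 2.665 -3.887 1.256
vertex 3.289 -3.019 3.328
endloop
endfacet
facet normal 0.908 -0.406 -0.103
outer loop
vertex 3.289 -3.019 3.328
vertex 2.665 -3.887 1.256
vertex 3.463 -2.405 2.444
endloop
endfacet
facet normal 0.388 0.720 0.576
outer loop
vertex 3.289 -3.019 3.328
vertex 3.463 -2.405 2.444
vertex 2.519 -2.329 2.984
endloop
endfacet
facet normal -0.610 0.460 0.645
outer loop
vertex -2.717 1.721 4.362
vertex -2.26 2.456 4.27
vertex -3.939 2.286 2.802
endloop
endfacet
facet normal -0.525 -0.845 0.105
outer loop
vertex -2.98 1.564 1.79
vertex -2.717 1.721 4.362
vertex -3.939 2.286 2.802
endloop
endfacet
facet normal -0.611 0.459 0.645
outer loop
vertex -3.939 2.286 2.802
vertex -2.26 2.456 4.27
vertex -3.482 3.021 2.711
endloop
endfacet
facet normal -0.592 0.275 -0.757
outer loop
vertex -3.482 3.021 2.711
vertex -2.98 1.564 1.79
vertex -3.939 2.286 2.802
endloop
endfacet
facet normal 0.593 -0.274 0.757
outer loop
vertex -2.717 1.721 4.362
vertex -1.301 1.734 3.258
vertex -2.26 2.456 4.27
endloop
endfacet
facet normal -0.525 -0.845 0.105
outer loop
vertex -1.758 0.999 3.349
vertex -2.717 1.721 4.362
vertex -2.98 1.564 1.79
endloop
endfacet
facet normal 0.593 -0.275 0.757
outer loop
vertex -1.758 0.999 3.349
vertex -1.301 1.734 3.258
vertex -2.717 1.721 4.362
endloop
endfacet
facet normal 0.525 0.845 -0.105
outer loop
vertex -2.26 2.456 4.27
vertex -1.301 1.734 3.258
vertex -3.482 3.021 2.711
endloop
endfacet
facet normal -0.593 0.274 -0.757
outer loop
vertex -2.523 2.299 1.698
vertex -2.98 1.564 1.79
vertex -3.482 3.021 2.711
endloop
endfacet
facet normal 0.525 0.845 -0.105
outer loop
vertex -3.482 3.021 2.711
vertex -1.301 1.734 3.258
vertex -2.523 2.299 1.698
endloop
endfacet
facet normal 0.610 -0.460 -0.645
outer loop
vertex -2.523 2.299 1.698
vertex -1.758 0.999 3.349
vertex -2.98 1.564 1.79
endloop
endfacet
facet normal 0.611 -0.460 -0.645
outer loop
vertex -1.301 1.734 3.258
vertex -1.758 0.999 3.349
vertex -2.523 2.299 1.698
endloop
endfacet

endsolid


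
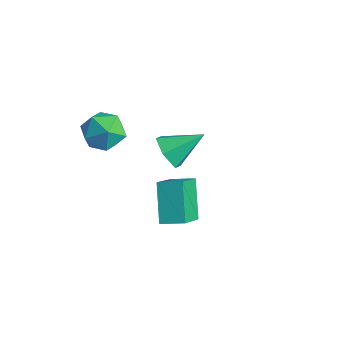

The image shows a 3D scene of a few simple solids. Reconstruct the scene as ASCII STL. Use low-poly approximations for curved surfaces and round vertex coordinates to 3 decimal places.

solid 
facet normal -0.406 -0.756 -0.513
outer loop
vertex -1.368 2.147 -2.925
vertex -1.889 1.83 -2.045
vertex -2.345 2.529 -2.715
endloop
endfacet
facet normal 0.201 0.814 -0.544
outer loop
vertex -1.368 2.147 -2.925
vertex -2.345 2.529 -2.715
vertex -1.071 3.35 -1.015
endloop
endfacet
facet normal -0.407 -0.756 -0.512
outer loop
vertex -2.345 2.529 -2.715
vertex -1.889 1.83 -2.045
vertex -2.866 2.213 -1.835
endloop
endfacet
facet normal -0.532 0.847 -0.011
outer loop
vertex -2.345 2.529 -2.715
vertex -2.866 2.213 -1.835
vertex -1.071 3.35 -1.015
endloop
endfacet
facet normal -0.407 -0.756 -0.512
outer loop
vertex -2.866 2.213 -1.835
vertex -1.889 1.83 -2.045
vertex -2.409 1.514 -1.166
endloop
endfacet
facet normal -0.563 0.349 0.749
outer loop
vertex -2.866 2.213 -1.835
vertex -2.409 1.514 -1.166
vertex -1.071 3.35 -1.015
endloop
endfacet
facet normal -0.407 -0.756 -0.513
outer loop
vertex -2.409 1.514 -1.166
vertex -1.889 1.83 -2.045
vertex -1.433 1.131 -1.376
endloop
endfacet
facet normal 0.138 -0.181 0.974
outer loop
vertex -2.409 1.514 -1.166
vertex -1.433 1.131 -1.376
vertex -1.071 3.35 -1.015
endloop
endfacet
facet normal -0.407 -0.756 -0.513
outer loop
vertex -1.433 1.131 -1.376
vertex -1.889 1.83 -2.045
vertex -0.912 1.447 -2.256
endloop
endfacet
facet normal 0.872 -0.214 0.440
outer loop
vertex -1.433 1.131 -1.376
vertex -0.912 1.447 -2.256
vertex -1.071 3.35 -1.015
endloop
endfacet
facet normal -0.407 -0.756 -0.513
outer loop
vertex -0.912 1.447 -2.256
vertex -1.889 1.83 -2.045
vertex -1.368 2.147 -2.925
endloop
endfacet
facet normal 0.904 0.284 -0.319
outer loop
vertex -0.912 1.447 -2.256
vertex -1.368 2.147 -2.925
vertex -1.071 3.35 -1.015
endloop
endfacet
facet normal -0.294 0.873 0.389
outer loop
vertex -1.54 -1.163 2.415
vertex -2.362 -1.709 3.018
vertex -1.311 -1.559 3.477
endloop
endfacet
facet normal 0.404 0.882 0.242
outer loop
vertex -1.54 -1.163 2.415
vertex -1.311 -1.559 3.477
vertex -0.531 -1.684 2.632
endloop
endfacet
facet normal 0.484 0.748 -0.454
outer loop
vertex -1.54 -1.163 2.415
vertex -0.531 -1.684 2.632
vertex -1.1 -1.912 1.651
endloop
endfacet
facet normal -0.164 0.655 -0.737
outer loop
vertex -1.54 -1.163 2.415
vertex -1.1 -1.912 1.651
vertex -2.231 -1.927 1.89
endloop
endfacet
facet normal -0.645 0.733 -0.217
outer loop
vertex -1.54 -1.163 2.415
vertex -2.231 -1.927 1.89
vertex -2.362 -1.709 3.018
endloop
endfacet
facet normal 0.713 0.352 0.606
outer loop
vertex -0.531 -1.684 2.632
vertex -1.311 -1.559 3.477
vertex -0.729 -2.553 3.37
endloop
endfacet
facet normal -0.417 0.337 0.844
outer loop
vertex -1.311 -1.559 3.477
vertex -2.362 -1.709 3.018
vertex -1.86 -2.568 3.609
endloop
endfacet
facet normal -0.985 0.109 -0.135
outer loop
vertex -2.362 -1.709 3.018
vertex -2.231 -1.927 1.89
vertex -2.429 -2.796 2.628
endloop
endfacet
facet normal -0.207 -0.016 -0.978
outer loop
vertex -2.231 -1.927 1.89
vertex -1.1 -1.912 1.651
vertex -1.649 -2.921 1.783
endloop
endfacet
facet normal 0.843 0.135 -0.520
outer loop
vertex -1.1 -1.912 1.651
vertex -0.531 -1.684 2.632
vertex -0.598 -2.771 2.242
endloop
endfacet
facet normal 0.164 -0.655 0.737
outer loop
vertex -1.42 -3.317 2.845
vertex -0.729 -2.553 3.37
vertex -1.86 -2.568 3.609
endloop
endfacet
facet normal -0.484 -0.748 0.454
outer loop
vertex -1.42 -3.317 2.845
vertex -1.86 -2.568 3.609
vertex -2.429 -2.796 2.628
endloop
endfacet
facet normal -0.404 -0.882 -0.242
outer loop
vertex -1.42 -3.317 2.845
vertex -2.429 -2.796 2.628
vertex -1.649 -2.921 1.783
endloop
endfacet
facet normal 0.294 -0.873 -0.389
outer loop
vertex -1.42 -3.317 2.845
vertex -1.649 -2.921 1.783
vertex -0.598 -2.771 2.242
endloop
endfacet
facet normal 0.645 -0.733 0.217
outer loop
vertex -1.42 -3.317 2.845
vertex -0.598 -2.771 2.242
vertex -0.729 -2.553 3.37
endloop
endfacet
facet normal 0.207 0.016 0.978
outer loop
vertex -1.86 -2.568 3.609
vertex -0.729 -2.553 3.37
vertex -1.311 -1.559 3.477
endloop
endfacet
facet normal -0.843 -0.135 0.520
outer loop
vertex -2.429 -2.796 2.628
vertex -1.86 -2.568 3.609
vertex -2.362 -1.709 3.018
endloop
endfacet
facet normal -0.713 -0.352 -0.606
outer loop
vertex -1.649 -2.921 1.783
vertex -2.429 -2.796 2.628
vertex -2.231 -1.927 1.89
endloop
endfacet
facet normal 0.417 -0.337 -0.844
outer loop
vertex -0.598 -2.771 2.242
vertex -1.649 -2.921 1.783
vertex -1.1 -1.912 1.651
endloop
endfacet
facet normal 0.985 -0.109 0.135
outer loop
vertex -0.729 -2.553 3.37
vertex -0.598 -2.771 2.242
vertex -0.531 -1.684 2.632
endloop
endfacet
facet normal -0.741 -0.630 -0.232
outer loop
vertex 2.623 -2.562 2.399
vertex 1.87 -1.169 1.02
vertex 3.798 -3.396 0.913
endloop
endfacet
facet normal 0.359 -0.664 0.656
outer loop
vertex 4.65 -2.671 1.18
vertex 2.623 -2.562 2.399
vertex 3.798 -3.396 0.913
endloop
endfacet
facet normal -0.741 -0.630 -0.232
outer loop
vertex 3.798 -3.396 0.913
vertex 1.87 -1.169 1.02
vertex 3.045 -2.003 -0.466
endloop
endfacet
facet normal 0.568 -0.403 -0.717
outer loop
vertex 3.045 -2.003 -0.466
vertex 4.65 -2.671 1.18
vertex 3.798 -3.396 0.913
endloop
endfacet
facet normal -0.568 0.403 0.717
outer loop
vertex 2.623 -2.562 2.399
vertex 2.722 -0.444 1.287
vertex 1.87 -1.169 1.02
endloop
endfacet
facet normal 0.359 -0.664 0.656
outer loop
vertex 3.475 -1.837 2.666
vertex 2.623 -2.562 2.399
vertex 4.65 -2.671 1.18
endloop
endfacet
facet normal -0.568 0.403 0.717
outer loop
vertex 3.475 -1.837 2.666
vertex 2.722 -0.444 1.287
vertex 2.623 -2.562 2.399
endloop
endfacet
facet normal -0.359 0.664 -0.656
outer loop
vertex 1.87 -1.169 1.02
vertex 2.722 -0.444 1.287
vertex 3.045 -2.003 -0.466
endloop
endfacet
facet normal 0.568 -0.403 -0.717
outer loop
vertex 3.897 -1.278 -0.199
vertex 4.65 -2.671 1.18
vertex 3.045 -2.003 -0.466
endloop
endfacet
facet normal -0.359 0.664 -0.656
outer loop
vertex 3.045 -2.003 -0.466
vertex 2.722 -0.444 1.287
vertex 3.897 -1.278 -0.199
endloop
endfacet
facet normal 0.741 0.630 0.232
outer loop
vertex 3.897 -1.278 -0.199
vertex 3.475 -1.837 2.666
vertex 4.65 -2.671 1.18
endloop
endfacet
facet normal 0.741 0.630 0.232
outer loop
vertex 2.722 -0.444 1.287
vertex 3.475 -1.837 2.666
vertex 3.897 -1.278 -0.199
endloop
endfacet

endsolid


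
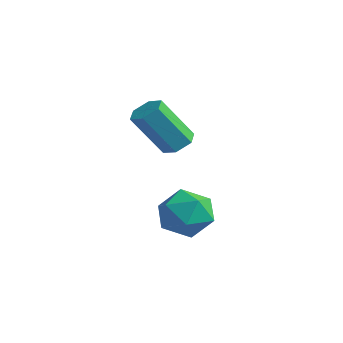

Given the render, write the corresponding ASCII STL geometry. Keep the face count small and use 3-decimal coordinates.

solid 
facet normal -0.880 0.122 0.459
outer loop
vertex -1.264 3.795 -3.449
vertex -1.374 2.679 -3.364
vertex -0.866 3.257 -2.544
endloop
endfacet
facet normal -0.444 0.671 0.594
outer loop
vertex -1.264 3.795 -3.449
vertex -0.866 3.257 -2.544
vertex -0.263 4.079 -3.021
endloop
endfacet
facet normal -0.261 0.965 -0.030
outer loop
vertex -1.264 3.795 -3.449
vertex -0.263 4.079 -3.021
vertex -0.399 4.008 -4.136
endloop
endfacet
facet normal -0.584 0.598 -0.549
outer loop
vertex -1.264 3.795 -3.449
vertex -0.399 4.008 -4.136
vertex -1.086 3.143 -4.348
endloop
endfacet
facet normal -0.966 0.076 -0.247
outer loop
vertex -1.264 3.795 -3.449
vertex -1.086 3.143 -4.348
vertex -1.374 2.679 -3.364
endloop
endfacet
facet normal 0.148 0.413 0.899
outer loop
vertex -0.263 4.079 -3.021
vertex -0.866 3.257 -2.544
vertex 0.246 3.137 -2.672
endloop
endfacet
facet normal -0.558 -0.475 0.681
outer loop
vertex -0.866 3.257 -2.544
vertex -1.374 2.679 -3.364
vertex -0.441 2.272 -2.884
endloop
endfacet
facet normal -0.697 -0.548 -0.462
outer loop
vertex -1.374 2.679 -3.364
vertex -1.086 3.143 -4.348
vertex -0.577 2.201 -3.999
endloop
endfacet
facet normal -0.078 0.295 -0.952
outer loop
vertex -1.086 3.143 -4.348
vertex -0.399 4.008 -4.136
vertex 0.026 3.023 -4.476
endloop
endfacet
facet normal 0.445 0.889 -0.111
outer loop
vertex -0.399 4.008 -4.136
vertex -0.263 4.079 -3.021
vertex 0.534 3.601 -3.656
endloop
endfacet
facet normal 0.584 -0.598 0.549
outer loop
vertex 0.424 2.485 -3.571
vertex 0.246 3.137 -2.672
vertex -0.441 2.272 -2.884
endloop
endfacet
facet normal 0.261 -0.965 0.030
outer loop
vertex 0.424 2.485 -3.571
vertex -0.441 2.272 -2.884
vertex -0.577 2.201 -3.999
endloop
endfacet
facet normal 0.444 -0.671 -0.594
outer loop
vertex 0.424 2.485 -3.571
vertex -0.577 2.201 -3.999
vertex 0.026 3.023 -4.476
endloop
endfacet
facet normal 0.880 -0.122 -0.459
outer loop
vertex 0.424 2.485 -3.571
vertex 0.026 3.023 -4.476
vertex 0.534 3.601 -3.656
endloop
endfacet
facet normal 0.966 -0.076 0.247
outer loop
vertex 0.424 2.485 -3.571
vertex 0.534 3.601 -3.656
vertex 0.246 3.137 -2.672
endloop
endfacet
facet normal 0.078 -0.295 0.952
outer loop
vertex -0.441 2.272 -2.884
vertex 0.246 3.137 -2.672
vertex -0.866 3.257 -2.544
endloop
endfacet
facet normal -0.445 -0.889 0.111
outer loop
vertex -0.577 2.201 -3.999
vertex -0.441 2.272 -2.884
vertex -1.374 2.679 -3.364
endloop
endfacet
facet normal -0.148 -0.413 -0.899
outer loop
vertex 0.026 3.023 -4.476
vertex -0.577 2.201 -3.999
vertex -1.086 3.143 -4.348
endloop
endfacet
facet normal 0.558 0.475 -0.681
outer loop
vertex 0.534 3.601 -3.656
vertex 0.026 3.023 -4.476
vertex -0.399 4.008 -4.136
endloop
endfacet
facet normal 0.697 0.548 0.462
outer loop
vertex 0.246 3.137 -2.672
vertex 0.534 3.601 -3.656
vertex -0.263 4.079 -3.021
endloop
endfacet
facet normal 0.236 0.515 -0.824
outer loop
vertex -1.354 3.43 -0.983
vertex -1.808 3.907 -0.815
vertex -1.166 3.959 -0.599
endloop
endfacet
facet normal 0.932 -0.361 0.041
outer loop
vertex -1.354 3.43 -0.983
vertex -1.166 3.959 -0.599
vertex -1.837 2.376 0.708
endloop
endfacet
facet normal 0.932 -0.361 0.041
outer loop
vertex -1.837 2.376 0.708
vertex -1.166 3.959 -0.599
vertex -1.649 2.905 1.091
endloop
endfacet
facet normal -0.236 -0.514 0.825
outer loop
vertex -1.837 2.376 0.708
vertex -1.649 2.905 1.091
vertex -2.292 2.853 0.875
endloop
endfacet
facet normal 0.236 0.513 -0.825
outer loop
vertex -1.166 3.959 -0.599
vertex -1.808 3.907 -0.815
vertex -1.62 4.436 -0.432
endloop
endfacet
facet normal 0.705 0.493 0.509
outer loop
vertex -1.166 3.959 -0.599
vertex -1.62 4.436 -0.432
vertex -1.649 2.905 1.091
endloop
endfacet
facet normal 0.706 0.493 0.509
outer loop
vertex -1.649 2.905 1.091
vertex -1.62 4.436 -0.432
vertex -2.103 3.382 1.259
endloop
endfacet
facet normal -0.235 -0.514 0.825
outer loop
vertex -1.649 2.905 1.091
vertex -2.103 3.382 1.259
vertex -2.292 2.853 0.875
endloop
endfacet
facet normal 0.236 0.514 -0.825
outer loop
vertex -1.62 4.436 -0.432
vertex -1.808 3.907 -0.815
vertex -2.263 4.384 -0.648
endloop
endfacet
facet normal -0.226 0.854 0.468
outer loop
vertex -1.62 4.436 -0.432
vertex -2.263 4.384 -0.648
vertex -2.103 3.382 1.259
endloop
endfacet
facet normal -0.226 0.854 0.468
outer loop
vertex -2.103 3.382 1.259
vertex -2.263 4.384 -0.648
vertex -2.746 3.33 1.043
endloop
endfacet
facet normal -0.235 -0.514 0.825
outer loop
vertex -2.103 3.382 1.259
vertex -2.746 3.33 1.043
vertex -2.292 2.853 0.875
endloop
endfacet
facet normal 0.236 0.514 -0.825
outer loop
vertex -2.263 4.384 -0.648
vertex -1.808 3.907 -0.815
vertex -2.451 3.855 -1.031
endloop
endfacet
facet normal -0.932 0.361 -0.041
outer loop
vertex -2.263 4.384 -0.648
vertex -2.451 3.855 -1.031
vertex -2.746 3.33 1.043
endloop
endfacet
facet normal -0.932 0.361 -0.041
outer loop
vertex -2.746 3.33 1.043
vertex -2.451 3.855 -1.031
vertex -2.934 2.801 0.659
endloop
endfacet
facet normal -0.236 -0.515 0.824
outer loop
vertex -2.746 3.33 1.043
vertex -2.934 2.801 0.659
vertex -2.292 2.853 0.875
endloop
endfacet
facet normal 0.235 0.514 -0.825
outer loop
vertex -2.451 3.855 -1.031
vertex -1.808 3.907 -0.815
vertex -1.997 3.378 -1.199
endloop
endfacet
facet normal -0.706 -0.493 -0.509
outer loop
vertex -2.451 3.855 -1.031
vertex -1.997 3.378 -1.199
vertex -2.934 2.801 0.659
endloop
endfacet
facet normal -0.705 -0.493 -0.509
outer loop
vertex -2.934 2.801 0.659
vertex -1.997 3.378 -1.199
vertex -2.48 2.324 0.492
endloop
endfacet
facet normal -0.236 -0.513 0.825
outer loop
vertex -2.934 2.801 0.659
vertex -2.48 2.324 0.492
vertex -2.292 2.853 0.875
endloop
endfacet
facet normal 0.235 0.514 -0.825
outer loop
vertex -1.997 3.378 -1.199
vertex -1.808 3.907 -0.815
vertex -1.354 3.43 -0.983
endloop
endfacet
facet normal 0.226 -0.854 -0.468
outer loop
vertex -1.997 3.378 -1.199
vertex -1.354 3.43 -0.983
vertex -2.48 2.324 0.492
endloop
endfacet
facet normal 0.226 -0.854 -0.468
outer loop
vertex -2.48 2.324 0.492
vertex -1.354 3.43 -0.983
vertex -1.837 2.376 0.708
endloop
endfacet
facet normal -0.236 -0.514 0.825
outer loop
vertex -2.48 2.324 0.492
vertex -1.837 2.376 0.708
vertex -2.292 2.853 0.875
endloop
endfacet

endsolid


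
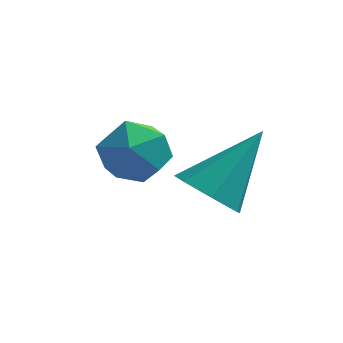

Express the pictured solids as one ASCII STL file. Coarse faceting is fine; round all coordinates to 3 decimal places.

solid 
facet normal -0.986 0.141 -0.093
outer loop
vertex -3.201 0.953 -3.203
vertex -3.317 0.669 -2.408
vertex -3.185 1.499 -2.549
endloop
endfacet
facet normal -0.624 0.607 -0.492
outer loop
vertex -3.201 0.953 -3.203
vertex -3.185 1.499 -2.549
vertex -2.617 1.572 -3.179
endloop
endfacet
facet normal -0.214 0.239 -0.947
outer loop
vertex -3.201 0.953 -3.203
vertex -2.617 1.572 -3.179
vertex -2.396 0.787 -3.427
endloop
endfacet
facet normal -0.325 -0.455 -0.829
outer loop
vertex -3.201 0.953 -3.203
vertex -2.396 0.787 -3.427
vertex -2.829 0.229 -2.951
endloop
endfacet
facet normal -0.801 -0.517 -0.301
outer loop
vertex -3.201 0.953 -3.203
vertex -2.829 0.229 -2.951
vertex -3.317 0.669 -2.408
endloop
endfacet
facet normal -0.193 0.979 -0.061
outer loop
vertex -2.617 1.572 -3.179
vertex -3.185 1.499 -2.549
vertex -2.371 1.671 -2.369
endloop
endfacet
facet normal -0.780 0.223 0.584
outer loop
vertex -3.185 1.499 -2.549
vertex -3.317 0.669 -2.408
vertex -2.804 1.113 -1.893
endloop
endfacet
facet normal -0.481 -0.841 0.249
outer loop
vertex -3.317 0.669 -2.408
vertex -2.829 0.229 -2.951
vertex -2.583 0.328 -2.141
endloop
endfacet
facet normal 0.290 -0.741 -0.605
outer loop
vertex -2.829 0.229 -2.951
vertex -2.396 0.787 -3.427
vertex -2.015 0.401 -2.771
endloop
endfacet
facet normal 0.468 0.383 -0.796
outer loop
vertex -2.396 0.787 -3.427
vertex -2.617 1.572 -3.179
vertex -1.883 1.231 -2.912
endloop
endfacet
facet normal 0.325 0.455 0.829
outer loop
vertex -1.999 0.947 -2.117
vertex -2.371 1.671 -2.369
vertex -2.804 1.113 -1.893
endloop
endfacet
facet normal 0.214 -0.239 0.947
outer loop
vertex -1.999 0.947 -2.117
vertex -2.804 1.113 -1.893
vertex -2.583 0.328 -2.141
endloop
endfacet
facet normal 0.624 -0.607 0.492
outer loop
vertex -1.999 0.947 -2.117
vertex -2.583 0.328 -2.141
vertex -2.015 0.401 -2.771
endloop
endfacet
facet normal 0.986 -0.141 0.093
outer loop
vertex -1.999 0.947 -2.117
vertex -2.015 0.401 -2.771
vertex -1.883 1.231 -2.912
endloop
endfacet
facet normal 0.801 0.517 0.301
outer loop
vertex -1.999 0.947 -2.117
vertex -1.883 1.231 -2.912
vertex -2.371 1.671 -2.369
endloop
endfacet
facet normal -0.290 0.741 0.605
outer loop
vertex -2.804 1.113 -1.893
vertex -2.371 1.671 -2.369
vertex -3.185 1.499 -2.549
endloop
endfacet
facet normal -0.468 -0.383 0.796
outer loop
vertex -2.583 0.328 -2.141
vertex -2.804 1.113 -1.893
vertex -3.317 0.669 -2.408
endloop
endfacet
facet normal 0.193 -0.979 0.061
outer loop
vertex -2.015 0.401 -2.771
vertex -2.583 0.328 -2.141
vertex -2.829 0.229 -2.951
endloop
endfacet
facet normal 0.780 -0.223 -0.584
outer loop
vertex -1.883 1.231 -2.912
vertex -2.015 0.401 -2.771
vertex -2.396 0.787 -3.427
endloop
endfacet
facet normal 0.481 0.841 -0.249
outer loop
vertex -2.371 1.671 -2.369
vertex -1.883 1.231 -2.912
vertex -2.617 1.572 -3.179
endloop
endfacet
facet normal -0.498 -0.537 -0.681
outer loop
vertex -0.391 -0.009 -3.549
vertex -1.0 -0.077 -3.05
vertex -0.866 0.484 -3.59
endloop
endfacet
facet normal 0.666 0.605 -0.436
outer loop
vertex -0.391 -0.009 -3.549
vertex -0.866 0.484 -3.59
vertex -0.08 0.917 -1.79
endloop
endfacet
facet normal -0.497 -0.537 -0.681
outer loop
vertex -0.866 0.484 -3.59
vertex -1.0 -0.077 -3.05
vertex -1.442 0.554 -3.225
endloop
endfacet
facet normal -0.024 0.974 -0.224
outer loop
vertex -0.866 0.484 -3.59
vertex -1.442 0.554 -3.225
vertex -0.08 0.917 -1.79
endloop
endfacet
facet normal -0.497 -0.537 -0.681
outer loop
vertex -1.442 0.554 -3.225
vertex -1.0 -0.077 -3.05
vertex -1.685 0.149 -2.728
endloop
endfacet
facet normal -0.560 0.755 0.341
outer loop
vertex -1.442 0.554 -3.225
vertex -1.685 0.149 -2.728
vertex -0.08 0.917 -1.79
endloop
endfacet
facet normal -0.497 -0.537 -0.681
outer loop
vertex -1.685 0.149 -2.728
vertex -1.0 -0.077 -3.05
vertex -1.412 -0.426 -2.474
endloop
endfacet
facet normal -0.541 0.112 0.834
outer loop
vertex -1.685 0.149 -2.728
vertex -1.412 -0.426 -2.474
vertex -0.08 0.917 -1.79
endloop
endfacet
facet normal -0.497 -0.538 -0.681
outer loop
vertex -1.412 -0.426 -2.474
vertex -1.0 -0.077 -3.05
vertex -0.829 -0.738 -2.653
endloop
endfacet
facet normal 0.020 -0.469 0.883
outer loop
vertex -1.412 -0.426 -2.474
vertex -0.829 -0.738 -2.653
vertex -0.08 0.917 -1.79
endloop
endfacet
facet normal -0.498 -0.538 -0.681
outer loop
vertex -0.829 -0.738 -2.653
vertex -1.0 -0.077 -3.05
vertex -0.374 -0.553 -3.132
endloop
endfacet
facet normal 0.700 -0.553 0.452
outer loop
vertex -0.829 -0.738 -2.653
vertex -0.374 -0.553 -3.132
vertex -0.08 0.917 -1.79
endloop
endfacet
facet normal -0.498 -0.537 -0.681
outer loop
vertex -0.374 -0.553 -3.132
vertex -1.0 -0.077 -3.05
vertex -0.391 -0.009 -3.549
endloop
endfacet
facet normal 0.988 -0.073 -0.136
outer loop
vertex -0.374 -0.553 -3.132
vertex -0.391 -0.009 -3.549
vertex -0.08 0.917 -1.79
endloop
endfacet

endsolid


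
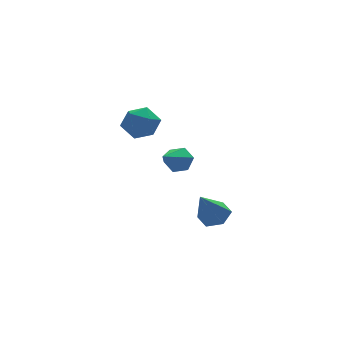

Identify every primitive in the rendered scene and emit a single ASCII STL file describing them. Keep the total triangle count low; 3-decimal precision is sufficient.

solid 
facet normal -0.610 0.786 -0.102
outer loop
vertex -0.439 -1.531 1.586
vertex -1.211 -2.07 2.053
vertex -0.555 -1.486 2.63
endloop
endfacet
facet normal 0.067 0.997 -0.035
outer loop
vertex -0.439 -1.531 1.586
vertex -0.555 -1.486 2.63
vertex 0.406 -1.566 2.21
endloop
endfacet
facet normal 0.444 0.697 -0.563
outer loop
vertex -0.439 -1.531 1.586
vertex 0.406 -1.566 2.21
vertex 0.343 -2.201 1.374
endloop
endfacet
facet normal -0.001 0.301 -0.954
outer loop
vertex -0.439 -1.531 1.586
vertex 0.343 -2.201 1.374
vertex -0.656 -2.512 1.277
endloop
endfacet
facet normal -0.653 0.355 -0.669
outer loop
vertex -0.439 -1.531 1.586
vertex -0.656 -2.512 1.277
vertex -1.211 -2.07 2.053
endloop
endfacet
facet normal 0.318 0.746 0.585
outer loop
vertex 0.406 -1.566 2.21
vertex -0.555 -1.486 2.63
vertex 0.156 -2.128 3.063
endloop
endfacet
facet normal -0.780 0.404 0.478
outer loop
vertex -0.555 -1.486 2.63
vertex -1.211 -2.07 2.053
vertex -0.843 -2.439 2.966
endloop
endfacet
facet normal -0.849 -0.292 -0.441
outer loop
vertex -1.211 -2.07 2.053
vertex -0.656 -2.512 1.277
vertex -0.906 -3.074 2.13
endloop
endfacet
facet normal 0.206 -0.380 -0.902
outer loop
vertex -0.656 -2.512 1.277
vertex 0.343 -2.201 1.374
vertex 0.055 -3.154 1.71
endloop
endfacet
facet normal 0.927 0.261 -0.268
outer loop
vertex 0.343 -2.201 1.374
vertex 0.406 -1.566 2.21
vertex 0.711 -2.57 2.287
endloop
endfacet
facet normal 0.001 -0.301 0.954
outer loop
vertex -0.061 -3.109 2.754
vertex 0.156 -2.128 3.063
vertex -0.843 -2.439 2.966
endloop
endfacet
facet normal -0.444 -0.697 0.563
outer loop
vertex -0.061 -3.109 2.754
vertex -0.843 -2.439 2.966
vertex -0.906 -3.074 2.13
endloop
endfacet
facet normal -0.067 -0.997 0.035
outer loop
vertex -0.061 -3.109 2.754
vertex -0.906 -3.074 2.13
vertex 0.055 -3.154 1.71
endloop
endfacet
facet normal 0.610 -0.786 0.102
outer loop
vertex -0.061 -3.109 2.754
vertex 0.055 -3.154 1.71
vertex 0.711 -2.57 2.287
endloop
endfacet
facet normal 0.653 -0.355 0.669
outer loop
vertex -0.061 -3.109 2.754
vertex 0.711 -2.57 2.287
vertex 0.156 -2.128 3.063
endloop
endfacet
facet normal -0.206 0.380 0.902
outer loop
vertex -0.843 -2.439 2.966
vertex 0.156 -2.128 3.063
vertex -0.555 -1.486 2.63
endloop
endfacet
facet normal -0.927 -0.261 0.268
outer loop
vertex -0.906 -3.074 2.13
vertex -0.843 -2.439 2.966
vertex -1.211 -2.07 2.053
endloop
endfacet
facet normal -0.318 -0.746 -0.585
outer loop
vertex 0.055 -3.154 1.71
vertex -0.906 -3.074 2.13
vertex -0.656 -2.512 1.277
endloop
endfacet
facet normal 0.780 -0.404 -0.478
outer loop
vertex 0.711 -2.57 2.287
vertex 0.055 -3.154 1.71
vertex 0.343 -2.201 1.374
endloop
endfacet
facet normal 0.849 0.292 0.441
outer loop
vertex 0.156 -2.128 3.063
vertex 0.711 -2.57 2.287
vertex 0.406 -1.566 2.21
endloop
endfacet
facet normal 0.481 0.236 -0.844
outer loop
vertex 3.994 -3.675 -4.317
vertex 3.275 -3.212 -4.597
vertex 3.916 -2.801 -4.117
endloop
endfacet
facet normal 0.651 -0.114 0.751
outer loop
vertex 3.994 -3.675 -4.317
vertex 3.916 -2.801 -4.117
vertex 2.265 -3.708 -2.823
endloop
endfacet
facet normal 0.480 0.238 -0.844
outer loop
vertex 3.916 -2.801 -4.117
vertex 3.275 -3.212 -4.597
vertex 3.196 -2.338 -4.396
endloop
endfacet
facet normal 0.172 0.690 0.703
outer loop
vertex 3.916 -2.801 -4.117
vertex 3.196 -2.338 -4.396
vertex 2.265 -3.708 -2.823
endloop
endfacet
facet normal 0.480 0.238 -0.844
outer loop
vertex 3.196 -2.338 -4.396
vertex 3.275 -3.212 -4.597
vertex 2.555 -2.749 -4.876
endloop
endfacet
facet normal -0.647 0.722 0.246
outer loop
vertex 3.196 -2.338 -4.396
vertex 2.555 -2.749 -4.876
vertex 2.265 -3.708 -2.823
endloop
endfacet
facet normal 0.480 0.238 -0.844
outer loop
vertex 2.555 -2.749 -4.876
vertex 3.275 -3.212 -4.597
vertex 2.634 -3.622 -5.077
endloop
endfacet
facet normal -0.985 -0.052 -0.163
outer loop
vertex 2.555 -2.749 -4.876
vertex 2.634 -3.622 -5.077
vertex 2.265 -3.708 -2.823
endloop
endfacet
facet normal 0.481 0.236 -0.844
outer loop
vertex 2.634 -3.622 -5.077
vertex 3.275 -3.212 -4.597
vertex 3.353 -4.086 -4.797
endloop
endfacet
facet normal -0.506 -0.854 -0.116
outer loop
vertex 2.634 -3.622 -5.077
vertex 3.353 -4.086 -4.797
vertex 2.265 -3.708 -2.823
endloop
endfacet
facet normal 0.481 0.236 -0.844
outer loop
vertex 3.353 -4.086 -4.797
vertex 3.275 -3.212 -4.597
vertex 3.994 -3.675 -4.317
endloop
endfacet
facet normal 0.312 -0.886 0.342
outer loop
vertex 3.353 -4.086 -4.797
vertex 3.994 -3.675 -4.317
vertex 2.265 -3.708 -2.823
endloop
endfacet
facet normal 0.641 0.552 -0.534
outer loop
vertex 2.11 -3.294 -0.266
vertex 1.513 -2.839 -0.513
vertex 1.904 -2.654 0.148
endloop
endfacet
facet normal 0.485 -0.360 0.797
outer loop
vertex 2.11 -3.294 -0.266
vertex 1.904 -2.654 0.148
vertex 0.187 -3.981 0.593
endloop
endfacet
facet normal 0.641 0.552 -0.534
outer loop
vertex 1.904 -2.654 0.148
vertex 1.513 -2.839 -0.513
vertex 1.307 -2.199 -0.098
endloop
endfacet
facet normal -0.072 0.400 0.914
outer loop
vertex 1.904 -2.654 0.148
vertex 1.307 -2.199 -0.098
vertex 0.187 -3.981 0.593
endloop
endfacet
facet normal 0.641 0.552 -0.534
outer loop
vertex 1.307 -2.199 -0.098
vertex 1.513 -2.839 -0.513
vertex 0.916 -2.384 -0.759
endloop
endfacet
facet normal -0.758 0.587 0.284
outer loop
vertex 1.307 -2.199 -0.098
vertex 0.916 -2.384 -0.759
vertex 0.187 -3.981 0.593
endloop
endfacet
facet normal 0.641 0.552 -0.534
outer loop
vertex 0.916 -2.384 -0.759
vertex 1.513 -2.839 -0.513
vertex 1.122 -3.024 -1.174
endloop
endfacet
facet normal -0.887 0.014 -0.462
outer loop
vertex 0.916 -2.384 -0.759
vertex 1.122 -3.024 -1.174
vertex 0.187 -3.981 0.593
endloop
endfacet
facet normal 0.641 0.552 -0.534
outer loop
vertex 1.122 -3.024 -1.174
vertex 1.513 -2.839 -0.513
vertex 1.719 -3.479 -0.927
endloop
endfacet
facet normal -0.329 -0.746 -0.578
outer loop
vertex 1.122 -3.024 -1.174
vertex 1.719 -3.479 -0.927
vertex 0.187 -3.981 0.593
endloop
endfacet
facet normal 0.641 0.552 -0.534
outer loop
vertex 1.719 -3.479 -0.927
vertex 1.513 -2.839 -0.513
vertex 2.11 -3.294 -0.266
endloop
endfacet
facet normal 0.356 -0.933 0.051
outer loop
vertex 1.719 -3.479 -0.927
vertex 2.11 -3.294 -0.266
vertex 0.187 -3.981 0.593
endloop
endfacet

endsolid


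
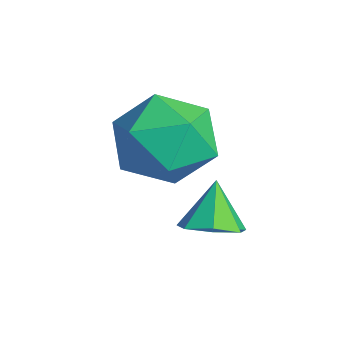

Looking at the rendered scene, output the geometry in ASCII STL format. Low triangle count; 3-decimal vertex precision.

solid 
facet normal -0.605 0.796 0.001
outer loop
vertex -3.493 -2.054 1.685
vertex -4.154 -2.558 2.396
vertex -3.333 -1.934 2.761
endloop
endfacet
facet normal 0.071 0.990 -0.121
outer loop
vertex -3.493 -2.054 1.685
vertex -3.333 -1.934 2.761
vertex -2.479 -2.077 2.093
endloop
endfacet
facet normal 0.298 0.645 -0.704
outer loop
vertex -3.493 -2.054 1.685
vertex -2.479 -2.077 2.093
vertex -2.772 -2.789 1.317
endloop
endfacet
facet normal -0.238 0.238 -0.942
outer loop
vertex -3.493 -2.054 1.685
vertex -2.772 -2.789 1.317
vertex -3.807 -3.086 1.504
endloop
endfacet
facet normal -0.797 0.331 -0.506
outer loop
vertex -3.493 -2.054 1.685
vertex -3.807 -3.086 1.504
vertex -4.154 -2.558 2.396
endloop
endfacet
facet normal 0.467 0.772 0.431
outer loop
vertex -2.479 -2.077 2.093
vertex -3.333 -1.934 2.761
vertex -2.513 -2.594 3.056
endloop
endfacet
facet normal -0.628 0.458 0.629
outer loop
vertex -3.333 -1.934 2.761
vertex -4.154 -2.558 2.396
vertex -3.548 -2.891 3.243
endloop
endfacet
facet normal -0.937 -0.294 -0.191
outer loop
vertex -4.154 -2.558 2.396
vertex -3.807 -3.086 1.504
vertex -3.841 -3.603 2.467
endloop
endfacet
facet normal -0.035 -0.443 -0.896
outer loop
vertex -3.807 -3.086 1.504
vertex -2.772 -2.789 1.317
vertex -2.987 -3.746 1.799
endloop
endfacet
facet normal 0.832 0.215 -0.511
outer loop
vertex -2.772 -2.789 1.317
vertex -2.479 -2.077 2.093
vertex -2.166 -3.122 2.164
endloop
endfacet
facet normal 0.238 -0.238 0.942
outer loop
vertex -2.827 -3.626 2.875
vertex -2.513 -2.594 3.056
vertex -3.548 -2.891 3.243
endloop
endfacet
facet normal -0.298 -0.645 0.704
outer loop
vertex -2.827 -3.626 2.875
vertex -3.548 -2.891 3.243
vertex -3.841 -3.603 2.467
endloop
endfacet
facet normal -0.071 -0.990 0.121
outer loop
vertex -2.827 -3.626 2.875
vertex -3.841 -3.603 2.467
vertex -2.987 -3.746 1.799
endloop
endfacet
facet normal 0.605 -0.796 -0.001
outer loop
vertex -2.827 -3.626 2.875
vertex -2.987 -3.746 1.799
vertex -2.166 -3.122 2.164
endloop
endfacet
facet normal 0.797 -0.331 0.506
outer loop
vertex -2.827 -3.626 2.875
vertex -2.166 -3.122 2.164
vertex -2.513 -2.594 3.056
endloop
endfacet
facet normal 0.035 0.443 0.896
outer loop
vertex -3.548 -2.891 3.243
vertex -2.513 -2.594 3.056
vertex -3.333 -1.934 2.761
endloop
endfacet
facet normal -0.832 -0.215 0.511
outer loop
vertex -3.841 -3.603 2.467
vertex -3.548 -2.891 3.243
vertex -4.154 -2.558 2.396
endloop
endfacet
facet normal -0.467 -0.772 -0.431
outer loop
vertex -2.987 -3.746 1.799
vertex -3.841 -3.603 2.467
vertex -3.807 -3.086 1.504
endloop
endfacet
facet normal 0.628 -0.458 -0.629
outer loop
vertex -2.166 -3.122 2.164
vertex -2.987 -3.746 1.799
vertex -2.772 -2.789 1.317
endloop
endfacet
facet normal 0.937 0.294 0.191
outer loop
vertex -2.513 -2.594 3.056
vertex -2.166 -3.122 2.164
vertex -2.479 -2.077 2.093
endloop
endfacet
facet normal 0.458 -0.256 -0.851
outer loop
vertex -1.449 -2.562 0.891
vertex -1.967 -2.385 0.559
vertex -1.46 -2.032 0.726
endloop
endfacet
facet normal 0.561 0.257 0.787
outer loop
vertex -1.449 -2.562 0.891
vertex -1.46 -2.032 0.726
vertex -2.453 -2.115 1.461
endloop
endfacet
facet normal 0.458 -0.255 -0.851
outer loop
vertex -1.46 -2.032 0.726
vertex -1.967 -2.385 0.559
vertex -1.853 -1.767 0.435
endloop
endfacet
facet normal 0.254 0.861 0.441
outer loop
vertex -1.46 -2.032 0.726
vertex -1.853 -1.767 0.435
vertex -2.453 -2.115 1.461
endloop
endfacet
facet normal 0.457 -0.255 -0.852
outer loop
vertex -1.853 -1.767 0.435
vertex -1.967 -2.385 0.559
vertex -2.332 -1.968 0.238
endloop
endfacet
facet normal -0.410 0.910 0.069
outer loop
vertex -1.853 -1.767 0.435
vertex -2.332 -1.968 0.238
vertex -2.453 -2.115 1.461
endloop
endfacet
facet normal 0.458 -0.254 -0.852
outer loop
vertex -2.332 -1.968 0.238
vertex -1.967 -2.385 0.559
vertex -2.536 -2.483 0.282
endloop
endfacet
facet normal -0.930 0.364 -0.048
outer loop
vertex -2.332 -1.968 0.238
vertex -2.536 -2.483 0.282
vertex -2.453 -2.115 1.461
endloop
endfacet
facet normal 0.458 -0.253 -0.852
outer loop
vertex -2.536 -2.483 0.282
vertex -1.967 -2.385 0.559
vertex -2.311 -2.924 0.534
endloop
endfacet
facet normal -0.914 -0.365 0.178
outer loop
vertex -2.536 -2.483 0.282
vertex -2.311 -2.924 0.534
vertex -2.453 -2.115 1.461
endloop
endfacet
facet normal 0.459 -0.254 -0.851
outer loop
vertex -2.311 -2.924 0.534
vertex -1.967 -2.385 0.559
vertex -1.828 -2.959 0.805
endloop
endfacet
facet normal -0.376 -0.726 0.576
outer loop
vertex -2.311 -2.924 0.534
vertex -1.828 -2.959 0.805
vertex -2.453 -2.115 1.461
endloop
endfacet
facet normal 0.459 -0.254 -0.851
outer loop
vertex -1.828 -2.959 0.805
vertex -1.967 -2.385 0.559
vertex -1.449 -2.562 0.891
endloop
endfacet
facet normal 0.280 -0.451 0.847
outer loop
vertex -1.828 -2.959 0.805
vertex -1.449 -2.562 0.891
vertex -2.453 -2.115 1.461
endloop
endfacet

endsolid


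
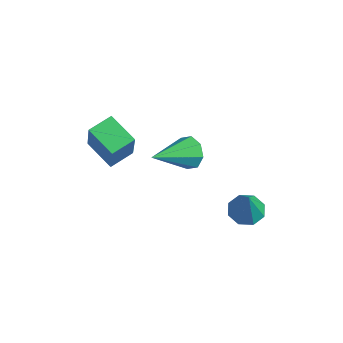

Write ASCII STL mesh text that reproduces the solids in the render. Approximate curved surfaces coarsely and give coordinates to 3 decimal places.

solid 
facet normal -0.386 0.222 -0.895
outer loop
vertex 3.598 2.414 -4.633
vertex 2.923 1.945 -4.458
vertex 3.131 2.752 -4.348
endloop
endfacet
facet normal 0.674 0.671 0.308
outer loop
vertex 3.598 2.414 -4.633
vertex 3.131 2.752 -4.348
vertex 3.637 1.535 -2.802
endloop
endfacet
facet normal -0.385 0.221 -0.896
outer loop
vertex 3.131 2.752 -4.348
vertex 2.923 1.945 -4.458
vertex 2.542 2.617 -4.128
endloop
endfacet
facet normal 0.046 0.792 0.609
outer loop
vertex 3.131 2.752 -4.348
vertex 2.542 2.617 -4.128
vertex 3.637 1.535 -2.802
endloop
endfacet
facet normal -0.386 0.221 -0.896
outer loop
vertex 2.542 2.617 -4.128
vertex 2.923 1.945 -4.458
vertex 2.177 2.089 -4.101
endloop
endfacet
facet normal -0.521 0.399 0.755
outer loop
vertex 2.542 2.617 -4.128
vertex 2.177 2.089 -4.101
vertex 3.637 1.535 -2.802
endloop
endfacet
facet normal -0.385 0.223 -0.895
outer loop
vertex 2.177 2.089 -4.101
vertex 2.923 1.945 -4.458
vertex 2.248 1.477 -4.284
endloop
endfacet
facet normal -0.695 -0.279 0.663
outer loop
vertex 2.177 2.089 -4.101
vertex 2.248 1.477 -4.284
vertex 3.637 1.535 -2.802
endloop
endfacet
facet normal -0.385 0.222 -0.896
outer loop
vertex 2.248 1.477 -4.284
vertex 2.923 1.945 -4.458
vertex 2.716 1.139 -4.569
endloop
endfacet
facet normal -0.375 -0.844 0.385
outer loop
vertex 2.248 1.477 -4.284
vertex 2.716 1.139 -4.569
vertex 3.637 1.535 -2.802
endloop
endfacet
facet normal -0.385 0.222 -0.896
outer loop
vertex 2.716 1.139 -4.569
vertex 2.923 1.945 -4.458
vertex 3.305 1.274 -4.789
endloop
endfacet
facet normal 0.252 -0.964 0.084
outer loop
vertex 2.716 1.139 -4.569
vertex 3.305 1.274 -4.789
vertex 3.637 1.535 -2.802
endloop
endfacet
facet normal -0.385 0.222 -0.896
outer loop
vertex 3.305 1.274 -4.789
vertex 2.923 1.945 -4.458
vertex 3.67 1.802 -4.815
endloop
endfacet
facet normal 0.820 -0.570 -0.062
outer loop
vertex 3.305 1.274 -4.789
vertex 3.67 1.802 -4.815
vertex 3.637 1.535 -2.802
endloop
endfacet
facet normal -0.386 0.221 -0.896
outer loop
vertex 3.67 1.802 -4.815
vertex 2.923 1.945 -4.458
vertex 3.598 2.414 -4.633
endloop
endfacet
facet normal 0.994 0.108 0.031
outer loop
vertex 3.67 1.802 -4.815
vertex 3.598 2.414 -4.633
vertex 3.637 1.535 -2.802
endloop
endfacet
facet normal -0.897 -0.171 0.408
outer loop
vertex 0.178 -4.098 1.9
vertex 0.105 -2.963 2.214
vertex -0.715 -3.662 0.118
endloop
endfacet
facet normal 0.062 -0.962 -0.266
outer loop
vertex 0.675 -3.397 -0.514
vertex 0.178 -4.098 1.9
vertex -0.715 -3.662 0.118
endloop
endfacet
facet normal -0.897 -0.171 0.408
outer loop
vertex -0.715 -3.662 0.118
vertex 0.105 -2.963 2.214
vertex -0.788 -2.527 0.432
endloop
endfacet
facet normal -0.438 0.213 -0.873
outer loop
vertex -0.788 -2.527 0.432
vertex 0.675 -3.397 -0.514
vertex -0.715 -3.662 0.118
endloop
endfacet
facet normal 0.438 -0.213 0.873
outer loop
vertex 0.178 -4.098 1.9
vertex 1.495 -2.698 1.582
vertex 0.105 -2.963 2.214
endloop
endfacet
facet normal 0.062 -0.962 -0.266
outer loop
vertex 1.568 -3.833 1.268
vertex 0.178 -4.098 1.9
vertex 0.675 -3.397 -0.514
endloop
endfacet
facet normal 0.438 -0.213 0.873
outer loop
vertex 1.568 -3.833 1.268
vertex 1.495 -2.698 1.582
vertex 0.178 -4.098 1.9
endloop
endfacet
facet normal -0.062 0.962 0.266
outer loop
vertex 0.105 -2.963 2.214
vertex 1.495 -2.698 1.582
vertex -0.788 -2.527 0.432
endloop
endfacet
facet normal -0.438 0.213 -0.873
outer loop
vertex 0.602 -2.262 -0.2
vertex 0.675 -3.397 -0.514
vertex -0.788 -2.527 0.432
endloop
endfacet
facet normal -0.062 0.962 0.266
outer loop
vertex -0.788 -2.527 0.432
vertex 1.495 -2.698 1.582
vertex 0.602 -2.262 -0.2
endloop
endfacet
facet normal 0.897 0.171 -0.408
outer loop
vertex 0.602 -2.262 -0.2
vertex 1.568 -3.833 1.268
vertex 0.675 -3.397 -0.514
endloop
endfacet
facet normal 0.897 0.171 -0.408
outer loop
vertex 1.495 -2.698 1.582
vertex 1.568 -3.833 1.268
vertex 0.602 -2.262 -0.2
endloop
endfacet
facet normal -0.086 0.923 -0.375
outer loop
vertex 1.263 0.677 -0.566
vertex 0.886 0.356 -1.269
vertex 0.608 0.64 -0.506
endloop
endfacet
facet normal 0.089 0.042 0.995
outer loop
vertex 1.263 0.677 -0.566
vertex 0.608 0.64 -0.506
vertex 1.074 -1.656 -0.451
endloop
endfacet
facet normal -0.086 0.923 -0.375
outer loop
vertex 0.608 0.64 -0.506
vertex 0.886 0.356 -1.269
vertex 0.116 0.437 -0.893
endloop
endfacet
facet normal -0.589 -0.100 0.802
outer loop
vertex 0.608 0.64 -0.506
vertex 0.116 0.437 -0.893
vertex 1.074 -1.656 -0.451
endloop
endfacet
facet normal -0.086 0.923 -0.376
outer loop
vertex 0.116 0.437 -0.893
vertex 0.886 0.356 -1.269
vertex 0.075 0.186 -1.5
endloop
endfacet
facet normal -0.905 -0.369 0.214
outer loop
vertex 0.116 0.437 -0.893
vertex 0.075 0.186 -1.5
vertex 1.074 -1.656 -0.451
endloop
endfacet
facet normal -0.087 0.923 -0.375
outer loop
vertex 0.075 0.186 -1.5
vertex 0.886 0.356 -1.269
vertex 0.508 0.035 -1.972
endloop
endfacet
facet normal -0.673 -0.606 -0.424
outer loop
vertex 0.075 0.186 -1.5
vertex 0.508 0.035 -1.972
vertex 1.074 -1.656 -0.451
endloop
endfacet
facet normal -0.086 0.923 -0.375
outer loop
vertex 0.508 0.035 -1.972
vertex 0.886 0.356 -1.269
vertex 1.163 0.072 -2.032
endloop
endfacet
facet normal -0.030 -0.674 -0.738
outer loop
vertex 0.508 0.035 -1.972
vertex 1.163 0.072 -2.032
vertex 1.074 -1.656 -0.451
endloop
endfacet
facet normal -0.087 0.923 -0.375
outer loop
vertex 1.163 0.072 -2.032
vertex 0.886 0.356 -1.269
vertex 1.655 0.276 -1.645
endloop
endfacet
facet normal 0.649 -0.532 -0.545
outer loop
vertex 1.163 0.072 -2.032
vertex 1.655 0.276 -1.645
vertex 1.074 -1.656 -0.451
endloop
endfacet
facet normal -0.087 0.923 -0.374
outer loop
vertex 1.655 0.276 -1.645
vertex 0.886 0.356 -1.269
vertex 1.696 0.526 -1.037
endloop
endfacet
facet normal 0.964 -0.263 0.043
outer loop
vertex 1.655 0.276 -1.645
vertex 1.696 0.526 -1.037
vertex 1.074 -1.656 -0.451
endloop
endfacet
facet normal -0.086 0.923 -0.375
outer loop
vertex 1.696 0.526 -1.037
vertex 0.886 0.356 -1.269
vertex 1.263 0.677 -0.566
endloop
endfacet
facet normal 0.732 -0.026 0.681
outer loop
vertex 1.696 0.526 -1.037
vertex 1.263 0.677 -0.566
vertex 1.074 -1.656 -0.451
endloop
endfacet

endsolid
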